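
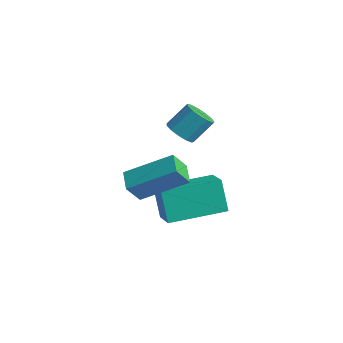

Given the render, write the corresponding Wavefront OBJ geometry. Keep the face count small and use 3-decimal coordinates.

v 2.277 -1.723 0.31
v 2.839 -1.663 0.11
v 3.046 -0.936 0.91
v 2.483 -0.997 1.11
v 2.655 -1.431 -0.053
v 2.861 -0.705 0.747
v 2.35 -1.292 -0.101
v 2.557 -0.566 0.699
v 2.022 -1.29 -0.018
v 2.229 -0.563 0.782
v 1.775 -1.425 0.169
v 1.982 -0.699 0.969
v 1.688 -1.655 0.401
v 1.894 -0.929 1.2
v 1.787 -1.907 0.604
v 1.993 -1.181 1.403
v 2.041 -2.1 0.713
v 2.248 -1.374 1.513
v 2.371 -2.174 0.695
v 2.577 -1.447 1.495
v 2.671 -2.104 0.554
v 2.877 -1.378 1.354
v 2.845 -1.914 0.336
v 3.052 -1.187 1.136
v 2.017 -3.238 -2.582
v 1.992 -3.798 -1.791
v 1.309 -2.829 -2.316
v 1.283 -3.39 -1.525
v 3.117 -1.95 -1.635
v 3.091 -2.511 -0.844
v 2.408 -1.542 -1.369
v 2.383 -2.102 -0.578
v 1.692 -2.133 -4.194
v 1.167 -2.025 -2.933
v 2.452 -0.094 -4.051
v 1.927 0.013 -2.79
v 2.633 -2.513 -3.77
v 2.108 -2.406 -2.509
v 3.393 -0.475 -3.627
v 2.868 -0.367 -2.366
f 2 1 5
f 2 5 3
f 3 5 6
f 3 6 4
f 5 1 7
f 5 7 6
f 6 7 8
f 6 8 4
f 7 1 9
f 7 9 8
f 8 9 10
f 8 10 4
f 9 1 11
f 9 11 10
f 10 11 12
f 10 12 4
f 11 1 13
f 11 13 12
f 12 13 14
f 12 14 4
f 13 1 15
f 13 15 14
f 14 15 16
f 14 16 4
f 15 1 17
f 15 17 16
f 16 17 18
f 16 18 4
f 17 1 19
f 17 19 18
f 18 19 20
f 18 20 4
f 19 1 21
f 19 21 20
f 20 21 22
f 20 22 4
f 21 1 23
f 21 23 22
f 22 23 24
f 22 24 4
f 23 1 2
f 23 2 24
f 24 2 3
f 24 3 4
f 26 28 25
f 29 26 25
f 25 28 27
f 27 29 25
f 26 32 28
f 30 26 29
f 30 32 26
f 28 32 27
f 31 29 27
f 27 32 31
f 31 30 29
f 32 30 31
f 34 36 33
f 37 34 33
f 33 36 35
f 35 37 33
f 34 40 36
f 38 34 37
f 38 40 34
f 36 40 35
f 39 37 35
f 35 40 39
f 39 38 37
f 40 38 39



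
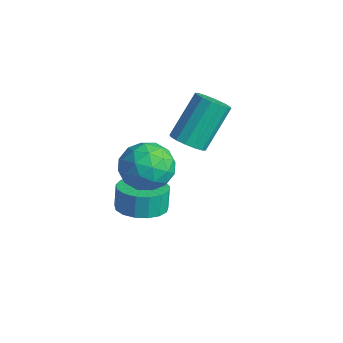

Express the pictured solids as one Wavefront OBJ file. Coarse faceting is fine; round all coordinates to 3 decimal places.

v -3.745 -2.373 -2.3
v -3.104 -3.103 -2.023
v -3.295 -2.898 -1.042
v -3.935 -2.167 -1.32
v -2.825 -2.709 -2.051
v -3.016 -2.504 -1.071
v -2.757 -2.238 -2.137
v -2.948 -2.033 -1.156
v -2.915 -1.798 -2.259
v -3.106 -1.593 -1.278
v -3.263 -1.489 -2.391
v -3.454 -1.284 -1.411
v -3.721 -1.383 -2.503
v -3.912 -1.178 -1.522
v -4.185 -1.504 -2.568
v -4.376 -1.299 -1.587
v -4.548 -1.823 -2.571
v -4.738 -1.618 -1.591
v -4.727 -2.269 -2.513
v -4.917 -2.063 -1.532
v -4.68 -2.738 -2.406
v -4.871 -2.533 -1.425
v -4.42 -3.123 -2.275
v -4.611 -2.918 -1.294
v -4.005 -3.337 -2.149
v -4.195 -3.132 -1.169
v -3.53 -3.329 -2.059
v -3.721 -3.124 -1.078
v -2.285 -2.801 1.983
v -1.273 -2.564 2.288
v -1.987 -4.496 2.312
v -0.975 -4.259 2.617
v -1.813 -3.942 3.226
v -1.997 -2.894 3.023
v -1.263 -4.166 1.577
v -1.447 -3.118 1.374
v -0.642 -3.407 2.038
v -0.982 -3.269 3.057
v -2.278 -3.791 1.543
v -2.618 -3.653 2.562
v -1.805 -2.534 2.107
v -1.455 -4.526 2.493
v -1.948 -4.34 2.851
v -1.353 -4.201 3.031
v -2.231 -2.728 2.538
v -1.636 -2.589 2.718
v -1.953 -3.399 3.269
v -1.624 -4.471 1.882
v -1.029 -4.332 2.062
v -1.907 -2.859 1.569
v -1.312 -2.72 1.749
v -1.307 -3.661 1.331
v -0.839 -2.89 2.139
v -0.664 -3.887 2.332
v -0.833 -3.832 1.721
v -0.941 -3.216 1.602
v -1.039 -2.809 2.738
v -0.864 -3.805 2.931
v -1.357 -3.619 3.289
v -1.465 -3.003 3.169
v -0.668 -3.305 2.591
v -2.396 -3.255 1.669
v -2.221 -4.251 1.862
v -1.795 -4.057 1.431
v -1.903 -3.441 1.311
v -2.596 -3.173 2.268
v -2.421 -4.17 2.461
v -2.319 -3.844 2.998
v -2.427 -3.228 2.879
v -2.592 -3.755 2.009
v -3.652 -0.349 0.571
v -3.053 0.043 0.345
v -3.33 1.4 1.963
v -3.928 1.009 2.189
v -3.354 0.203 0.159
v -3.63 1.56 1.777
v -3.735 0.215 0.084
v -4.011 1.573 1.702
v -4.093 0.077 0.139
v -4.37 1.434 1.757
v -4.333 -0.176 0.31
v -4.61 1.181 1.928
v -4.391 -0.475 0.55
v -4.667 0.882 2.169
v -4.25 -0.74 0.797
v -4.527 0.617 2.415
v -3.95 -0.9 0.983
v -4.226 0.457 2.601
v -3.569 -0.913 1.058
v -3.845 0.445 2.676
v -3.21 -0.774 1.003
v -3.487 0.583 2.621
v -2.97 -0.521 0.832
v -3.247 0.836 2.45
v -2.913 -0.222 0.591
v -3.189 1.135 2.21
f 2 1 5
f 2 5 3
f 3 5 6
f 3 6 4
f 5 1 7
f 5 7 6
f 6 7 8
f 6 8 4
f 7 1 9
f 7 9 8
f 8 9 10
f 8 10 4
f 9 1 11
f 9 11 10
f 10 11 12
f 10 12 4
f 11 1 13
f 11 13 12
f 12 13 14
f 12 14 4
f 13 1 15
f 13 15 14
f 14 15 16
f 14 16 4
f 15 1 17
f 15 17 16
f 16 17 18
f 16 18 4
f 17 1 19
f 17 19 18
f 18 19 20
f 18 20 4
f 19 1 21
f 19 21 20
f 20 21 22
f 20 22 4
f 21 1 23
f 21 23 22
f 22 23 24
f 22 24 4
f 23 1 25
f 23 25 24
f 24 25 26
f 24 26 4
f 25 1 27
f 25 27 26
f 26 27 28
f 26 28 4
f 27 1 2
f 27 2 28
f 28 2 3
f 28 3 4
f 29 66 45
f 66 40 69
f 45 69 34
f 66 69 45
f 29 45 41
f 45 34 46
f 41 46 30
f 45 46 41
f 29 41 50
f 41 30 51
f 50 51 36
f 41 51 50
f 29 50 62
f 50 36 65
f 62 65 39
f 50 65 62
f 29 62 66
f 62 39 70
f 66 70 40
f 62 70 66
f 30 46 57
f 46 34 60
f 57 60 38
f 46 60 57
f 34 69 47
f 69 40 68
f 47 68 33
f 69 68 47
f 40 70 67
f 70 39 63
f 67 63 31
f 70 63 67
f 39 65 64
f 65 36 52
f 64 52 35
f 65 52 64
f 36 51 56
f 51 30 53
f 56 53 37
f 51 53 56
f 32 58 44
f 58 38 59
f 44 59 33
f 58 59 44
f 32 44 42
f 44 33 43
f 42 43 31
f 44 43 42
f 32 42 49
f 42 31 48
f 49 48 35
f 42 48 49
f 32 49 54
f 49 35 55
f 54 55 37
f 49 55 54
f 32 54 58
f 54 37 61
f 58 61 38
f 54 61 58
f 33 59 47
f 59 38 60
f 47 60 34
f 59 60 47
f 31 43 67
f 43 33 68
f 67 68 40
f 43 68 67
f 35 48 64
f 48 31 63
f 64 63 39
f 48 63 64
f 37 55 56
f 55 35 52
f 56 52 36
f 55 52 56
f 38 61 57
f 61 37 53
f 57 53 30
f 61 53 57
f 72 71 75
f 72 75 73
f 73 75 76
f 73 76 74
f 75 71 77
f 75 77 76
f 76 77 78
f 76 78 74
f 77 71 79
f 77 79 78
f 78 79 80
f 78 80 74
f 79 71 81
f 79 81 80
f 80 81 82
f 80 82 74
f 81 71 83
f 81 83 82
f 82 83 84
f 82 84 74
f 83 71 85
f 83 85 84
f 84 85 86
f 84 86 74
f 85 71 87
f 85 87 86
f 86 87 88
f 86 88 74
f 87 71 89
f 87 89 88
f 88 89 90
f 88 90 74
f 89 71 91
f 89 91 90
f 90 91 92
f 90 92 74
f 91 71 93
f 91 93 92
f 92 93 94
f 92 94 74
f 93 71 95
f 93 95 94
f 94 95 96
f 94 96 74
f 95 71 72
f 95 72 96
f 96 72 73
f 96 73 74



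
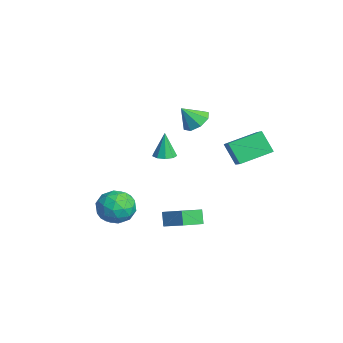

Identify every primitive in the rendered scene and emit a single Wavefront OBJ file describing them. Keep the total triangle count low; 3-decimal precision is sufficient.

v 0.054 -1.337 2.44
v 0.441 -1.827 2.524
v -0.174 -1.263 3.92
v 0.664 -1.459 2.539
v 0.601 -1.034 2.508
v 0.282 -0.751 2.445
v -0.143 -0.742 2.379
v -0.477 -1.012 2.342
v -0.562 -1.435 2.35
v -0.36 -1.811 2.4
v 0.037 -1.967 2.469
v -3.634 1.344 2.576
v -3.049 1.83 2.999
v -3.706 0.536 3.604
v -3.674 2.029 3.111
v -4.276 1.827 2.91
v -4.501 1.342 2.513
v -4.219 0.859 2.153
v -3.593 0.66 2.04
v -2.991 0.862 2.242
v -2.766 1.347 2.639
v 1.039 -1.73 -1.097
v 2.048 -0.989 -0.515
v 0.412 -0.494 -1.586
v 1.421 0.247 -1.004
v 1.519 -1.787 -1.856
v 2.528 -1.046 -1.274
v 0.892 -0.551 -2.345
v 1.901 0.19 -1.763
v 1.175 2.044 1.887
v 0.44 1.642 3.009
v 1.017 3.829 2.422
v 0.282 3.427 3.544
v 2.318 1.933 2.596
v 1.583 1.531 3.718
v 2.16 3.718 3.131
v 1.425 3.316 4.253
v -1.68 -3.315 -1.854
v -1.12 -2.815 -1.016
v -0.38 -4.585 -1.964
v 0.18 -4.085 -1.126
v -0.797 -4.604 -0.919
v -1.6 -3.819 -0.851
v 0.1 -3.581 -2.129
v -0.703 -2.796 -2.061
v -0.02 -2.979 -1.186
v -0.574 -3.611 -0.438
v -0.926 -3.789 -2.542
v -1.48 -4.421 -1.794
v -1.514 -2.953 -1.425
v 0.014 -4.447 -1.555
v -0.56 -4.751 -1.433
v -0.231 -4.457 -0.941
v -1.796 -3.544 -1.328
v -1.467 -3.25 -0.836
v -1.277 -4.301 -0.779
v -0.033 -4.15 -2.144
v 0.296 -3.856 -1.652
v -1.269 -2.943 -2.039
v -0.94 -2.649 -1.547
v -0.223 -3.099 -2.201
v -0.538 -2.756 -1.033
v 0.226 -3.503 -1.098
v 0.179 -3.207 -1.687
v -0.293 -2.745 -1.647
v -0.864 -3.128 -0.593
v -0.1 -3.874 -0.658
v -0.674 -4.179 -0.536
v -1.146 -3.718 -0.496
v -0.217 -3.224 -0.693
v -1.4 -3.526 -2.322
v -0.636 -4.272 -2.387
v -0.354 -3.682 -2.484
v -0.826 -3.221 -2.444
v -1.726 -3.897 -1.882
v -0.962 -4.644 -1.947
v -1.207 -4.655 -1.333
v -1.679 -4.193 -1.293
v -1.283 -4.176 -2.287
f 2 1 4
f 2 4 3
f 4 1 5
f 4 5 3
f 5 1 6
f 5 6 3
f 6 1 7
f 6 7 3
f 7 1 8
f 7 8 3
f 8 1 9
f 8 9 3
f 9 1 10
f 9 10 3
f 10 1 11
f 10 11 3
f 11 1 2
f 11 2 3
f 13 12 15
f 13 15 14
f 15 12 16
f 15 16 14
f 16 12 17
f 16 17 14
f 17 12 18
f 17 18 14
f 18 12 19
f 18 19 14
f 19 12 20
f 19 20 14
f 20 12 21
f 20 21 14
f 21 12 13
f 21 13 14
f 23 25 22
f 26 23 22
f 22 25 24
f 24 26 22
f 23 29 25
f 27 23 26
f 27 29 23
f 25 29 24
f 28 26 24
f 24 29 28
f 28 27 26
f 29 27 28
f 31 33 30
f 34 31 30
f 30 33 32
f 32 34 30
f 31 37 33
f 35 31 34
f 35 37 31
f 33 37 32
f 36 34 32
f 32 37 36
f 36 35 34
f 37 35 36
f 38 75 54
f 75 49 78
f 54 78 43
f 75 78 54
f 38 54 50
f 54 43 55
f 50 55 39
f 54 55 50
f 38 50 59
f 50 39 60
f 59 60 45
f 50 60 59
f 38 59 71
f 59 45 74
f 71 74 48
f 59 74 71
f 38 71 75
f 71 48 79
f 75 79 49
f 71 79 75
f 39 55 66
f 55 43 69
f 66 69 47
f 55 69 66
f 43 78 56
f 78 49 77
f 56 77 42
f 78 77 56
f 49 79 76
f 79 48 72
f 76 72 40
f 79 72 76
f 48 74 73
f 74 45 61
f 73 61 44
f 74 61 73
f 45 60 65
f 60 39 62
f 65 62 46
f 60 62 65
f 41 67 53
f 67 47 68
f 53 68 42
f 67 68 53
f 41 53 51
f 53 42 52
f 51 52 40
f 53 52 51
f 41 51 58
f 51 40 57
f 58 57 44
f 51 57 58
f 41 58 63
f 58 44 64
f 63 64 46
f 58 64 63
f 41 63 67
f 63 46 70
f 67 70 47
f 63 70 67
f 42 68 56
f 68 47 69
f 56 69 43
f 68 69 56
f 40 52 76
f 52 42 77
f 76 77 49
f 52 77 76
f 44 57 73
f 57 40 72
f 73 72 48
f 57 72 73
f 46 64 65
f 64 44 61
f 65 61 45
f 64 61 65
f 47 70 66
f 70 46 62
f 66 62 39
f 70 62 66



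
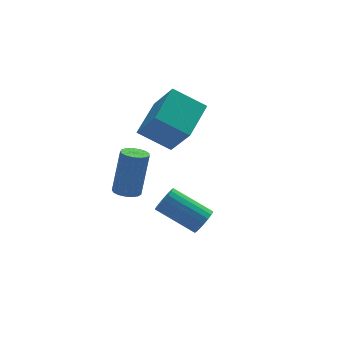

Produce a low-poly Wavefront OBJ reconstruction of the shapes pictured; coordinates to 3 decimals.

v -1.963 -4.43 -2.173
v -1.507 -4.019 -2.031
v -2.782 -2.939 -1.065
v -3.237 -3.35 -1.207
v -1.607 -3.92 -2.274
v -2.882 -2.84 -1.307
v -1.777 -3.922 -2.497
v -3.052 -2.842 -1.53
v -1.985 -4.025 -2.655
v -3.259 -2.945 -1.689
v -2.187 -4.208 -2.718
v -3.462 -3.128 -1.752
v -2.346 -4.435 -2.673
v -3.621 -3.355 -1.707
v -2.428 -4.661 -2.529
v -3.703 -3.581 -1.563
v -2.418 -4.841 -2.315
v -3.693 -3.761 -1.349
v -2.318 -4.94 -2.073
v -3.593 -3.86 -1.106
v -2.148 -4.938 -1.85
v -3.423 -3.858 -0.883
v -1.941 -4.835 -1.691
v -3.215 -3.755 -0.725
v -1.738 -4.652 -1.628
v -3.013 -3.572 -0.662
v -1.579 -4.425 -1.673
v -2.854 -3.345 -0.707
v -1.497 -4.199 -1.817
v -2.772 -3.119 -0.851
v -3.408 0.885 -3.778
v -3.084 0.345 -3.762
v -2.568 0.715 -1.666
v -2.892 1.255 -1.682
v -2.88 0.549 -3.849
v -2.364 0.919 -1.753
v -2.796 0.83 -3.919
v -2.281 1.2 -1.823
v -2.853 1.124 -3.957
v -2.337 1.494 -1.861
v -3.037 1.363 -3.954
v -2.521 1.733 -1.858
v -3.305 1.492 -3.91
v -2.79 1.862 -1.814
v -3.598 1.483 -3.837
v -3.082 1.853 -1.741
v -3.846 1.336 -3.75
v -3.331 1.706 -1.654
v -3.995 1.086 -3.669
v -3.479 1.456 -1.573
v -4.009 0.79 -3.614
v -3.493 1.16 -1.517
v -3.885 0.516 -3.596
v -3.369 0.886 -1.5
v -3.652 0.326 -3.619
v -3.136 0.696 -1.523
v -3.363 0.264 -3.68
v -2.847 0.634 -1.584
v -1.831 -0.253 -0.722
v -1.403 -1.329 0.785
v -3.069 0.488 0.158
v -2.642 -0.588 1.665
v -0.578 1.108 -0.105
v -0.151 0.032 1.402
v -1.817 1.849 0.775
v -1.389 0.773 2.282
f 2 1 5
f 2 5 3
f 3 5 6
f 3 6 4
f 5 1 7
f 5 7 6
f 6 7 8
f 6 8 4
f 7 1 9
f 7 9 8
f 8 9 10
f 8 10 4
f 9 1 11
f 9 11 10
f 10 11 12
f 10 12 4
f 11 1 13
f 11 13 12
f 12 13 14
f 12 14 4
f 13 1 15
f 13 15 14
f 14 15 16
f 14 16 4
f 15 1 17
f 15 17 16
f 16 17 18
f 16 18 4
f 17 1 19
f 17 19 18
f 18 19 20
f 18 20 4
f 19 1 21
f 19 21 20
f 20 21 22
f 20 22 4
f 21 1 23
f 21 23 22
f 22 23 24
f 22 24 4
f 23 1 25
f 23 25 24
f 24 25 26
f 24 26 4
f 25 1 27
f 25 27 26
f 26 27 28
f 26 28 4
f 27 1 29
f 27 29 28
f 28 29 30
f 28 30 4
f 29 1 2
f 29 2 30
f 30 2 3
f 30 3 4
f 32 31 35
f 32 35 33
f 33 35 36
f 33 36 34
f 35 31 37
f 35 37 36
f 36 37 38
f 36 38 34
f 37 31 39
f 37 39 38
f 38 39 40
f 38 40 34
f 39 31 41
f 39 41 40
f 40 41 42
f 40 42 34
f 41 31 43
f 41 43 42
f 42 43 44
f 42 44 34
f 43 31 45
f 43 45 44
f 44 45 46
f 44 46 34
f 45 31 47
f 45 47 46
f 46 47 48
f 46 48 34
f 47 31 49
f 47 49 48
f 48 49 50
f 48 50 34
f 49 31 51
f 49 51 50
f 50 51 52
f 50 52 34
f 51 31 53
f 51 53 52
f 52 53 54
f 52 54 34
f 53 31 55
f 53 55 54
f 54 55 56
f 54 56 34
f 55 31 57
f 55 57 56
f 56 57 58
f 56 58 34
f 57 31 32
f 57 32 58
f 58 32 33
f 58 33 34
f 60 62 59
f 63 60 59
f 59 62 61
f 61 63 59
f 60 66 62
f 64 60 63
f 64 66 60
f 62 66 61
f 65 63 61
f 61 66 65
f 65 64 63
f 66 64 65



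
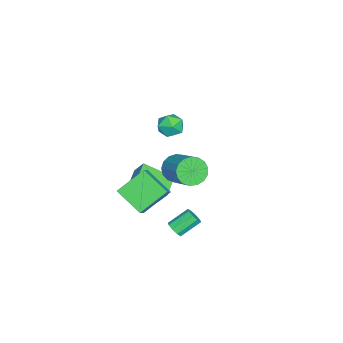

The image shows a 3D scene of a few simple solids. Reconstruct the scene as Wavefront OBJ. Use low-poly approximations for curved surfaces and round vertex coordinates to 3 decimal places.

v 2.575 1.498 -2.805
v 2.748 1.233 -2.356
v 2.019 2.097 -1.565
v 1.845 2.362 -2.015
v 2.986 1.511 -2.441
v 2.257 2.376 -1.65
v 3.032 1.784 -2.696
v 2.302 2.648 -1.905
v 2.864 1.922 -3.003
v 2.134 2.787 -2.212
v 2.56 1.862 -3.217
v 1.831 2.727 -2.426
v 2.264 1.632 -3.239
v 1.534 2.496 -2.448
v 2.113 1.339 -3.058
v 1.383 2.203 -2.267
v 2.178 1.12 -2.759
v 1.448 1.984 -1.968
v 2.429 1.078 -2.481
v 1.699 1.942 -1.69
v -3.5 -0.044 0.174
v -3.027 -0.767 -0.008
v -4.493 -0.853 0.808
v -4.02 -1.576 0.626
v -3.723 -0.993 1.219
v -3.11 -0.493 0.827
v -4.41 -1.127 -0.027
v -3.797 -0.627 -0.419
v -3.59 -1.437 -0.133
v -3.165 -1.354 0.637
v -4.355 -0.266 0.163
v -3.93 -0.183 0.933
v -0.698 -1.876 -1.366
v -0.527 -1.285 -0.479
v -1.033 -0.239 -2.391
v -0.862 0.352 -1.504
v 0.722 -1.792 -1.696
v 0.893 -1.201 -0.809
v 0.387 -0.155 -2.721
v 0.558 0.436 -1.834
v 1.963 1.442 1.794
v 2.25 1.807 1.023
v 3.443 3.004 2.035
v 3.157 2.638 2.806
v 1.912 2.051 1.133
v 3.105 3.248 2.146
v 1.586 2.155 1.395
v 2.779 3.352 2.407
v 1.347 2.095 1.748
v 2.54 3.292 2.76
v 1.248 1.886 2.111
v 2.441 3.083 3.124
v 1.314 1.575 2.402
v 2.507 2.772 3.414
v 1.528 1.233 2.553
v 2.721 2.43 3.566
v 1.842 0.939 2.531
v 3.035 2.136 3.543
v 2.184 0.76 2.339
v 3.377 1.957 3.352
v 2.475 0.738 2.023
v 3.668 1.935 3.035
v 2.649 0.876 1.654
v 3.843 2.073 2.666
v 2.666 1.144 1.317
v 3.86 2.341 2.329
v 2.522 1.48 1.089
v 3.715 2.677 2.102
v 2.076 -0.156 1.294
v 2.774 -0.114 1.891
v 2.726 1.332 0.429
v 3.425 1.374 1.026
v 3.135 -1.294 0.134
v 3.834 -1.252 0.731
v 3.786 0.194 -0.731
v 4.484 0.236 -0.134
f 2 1 5
f 2 5 3
f 3 5 6
f 3 6 4
f 5 1 7
f 5 7 6
f 6 7 8
f 6 8 4
f 7 1 9
f 7 9 8
f 8 9 10
f 8 10 4
f 9 1 11
f 9 11 10
f 10 11 12
f 10 12 4
f 11 1 13
f 11 13 12
f 12 13 14
f 12 14 4
f 13 1 15
f 13 15 14
f 14 15 16
f 14 16 4
f 15 1 17
f 15 17 16
f 16 17 18
f 16 18 4
f 17 1 19
f 17 19 18
f 18 19 20
f 18 20 4
f 19 1 2
f 19 2 20
f 20 2 3
f 20 3 4
f 21 32 26
f 21 26 22
f 21 22 28
f 21 28 31
f 21 31 32
f 22 26 30
f 26 32 25
f 32 31 23
f 31 28 27
f 28 22 29
f 24 30 25
f 24 25 23
f 24 23 27
f 24 27 29
f 24 29 30
f 25 30 26
f 23 25 32
f 27 23 31
f 29 27 28
f 30 29 22
f 34 36 33
f 37 34 33
f 33 36 35
f 35 37 33
f 34 40 36
f 38 34 37
f 38 40 34
f 36 40 35
f 39 37 35
f 35 40 39
f 39 38 37
f 40 38 39
f 42 41 45
f 42 45 43
f 43 45 46
f 43 46 44
f 45 41 47
f 45 47 46
f 46 47 48
f 46 48 44
f 47 41 49
f 47 49 48
f 48 49 50
f 48 50 44
f 49 41 51
f 49 51 50
f 50 51 52
f 50 52 44
f 51 41 53
f 51 53 52
f 52 53 54
f 52 54 44
f 53 41 55
f 53 55 54
f 54 55 56
f 54 56 44
f 55 41 57
f 55 57 56
f 56 57 58
f 56 58 44
f 57 41 59
f 57 59 58
f 58 59 60
f 58 60 44
f 59 41 61
f 59 61 60
f 60 61 62
f 60 62 44
f 61 41 63
f 61 63 62
f 62 63 64
f 62 64 44
f 63 41 65
f 63 65 64
f 64 65 66
f 64 66 44
f 65 41 67
f 65 67 66
f 66 67 68
f 66 68 44
f 67 41 42
f 67 42 68
f 68 42 43
f 68 43 44
f 70 72 69
f 73 70 69
f 69 72 71
f 71 73 69
f 70 76 72
f 74 70 73
f 74 76 70
f 72 76 71
f 75 73 71
f 71 76 75
f 75 74 73
f 76 74 75



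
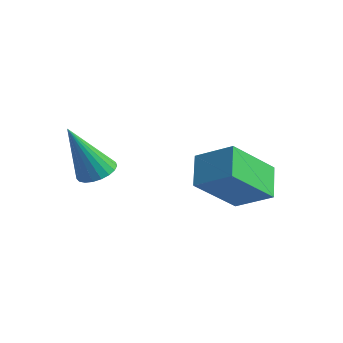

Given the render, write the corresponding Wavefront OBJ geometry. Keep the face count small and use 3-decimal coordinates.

v -1.275 1.077 -0.183
v -1.882 1.665 0.439
v -1.158 2.379 -1.301
v -1.765 2.968 -0.678
v -0.315 1.472 0.378
v -0.922 2.061 1.001
v -0.198 2.775 -0.739
v -0.805 3.363 -0.117
v -3.831 0.105 -0.32
v -3.458 0.46 -0.102
v -4.129 -0.565 1.28
v -3.655 0.583 -0.088
v -3.883 0.622 -0.113
v -4.102 0.573 -0.175
v -4.274 0.442 -0.261
v -4.37 0.253 -0.358
v -4.373 0.039 -0.448
v -4.281 -0.165 -0.516
v -4.113 -0.321 -0.551
v -3.895 -0.404 -0.545
v -3.667 -0.399 -0.5
v -3.467 -0.307 -0.425
v -3.33 -0.144 -0.331
v -3.279 0.062 -0.235
v -3.325 0.276 -0.154
f 2 4 1
f 5 2 1
f 1 4 3
f 3 5 1
f 2 8 4
f 6 2 5
f 6 8 2
f 4 8 3
f 7 5 3
f 3 8 7
f 7 6 5
f 8 6 7
f 10 9 12
f 10 12 11
f 12 9 13
f 12 13 11
f 13 9 14
f 13 14 11
f 14 9 15
f 14 15 11
f 15 9 16
f 15 16 11
f 16 9 17
f 16 17 11
f 17 9 18
f 17 18 11
f 18 9 19
f 18 19 11
f 19 9 20
f 19 20 11
f 20 9 21
f 20 21 11
f 21 9 22
f 21 22 11
f 22 9 23
f 22 23 11
f 23 9 24
f 23 24 11
f 24 9 25
f 24 25 11
f 25 9 10
f 25 10 11



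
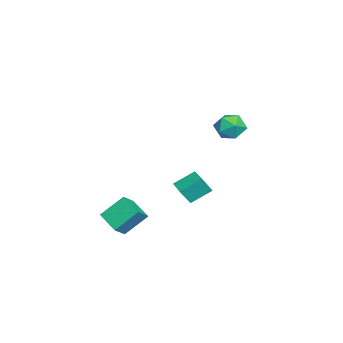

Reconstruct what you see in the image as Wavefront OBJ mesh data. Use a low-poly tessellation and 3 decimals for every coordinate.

v 1.445 -4.522 -3.761
v 2.218 -4.911 -3.081
v 0.989 -3.333 -2.562
v 1.761 -3.722 -1.882
v 2.439 -3.558 -4.338
v 3.211 -3.947 -3.658
v 1.982 -2.369 -3.139
v 2.755 -2.758 -2.459
v -1.058 -0.879 -2.951
v -0.738 -1.421 -1.964
v -1.555 0.24 -2.176
v -1.236 -0.301 -1.189
v -0.024 -0.379 -3.011
v 0.295 -0.92 -2.024
v -0.522 0.741 -2.236
v -0.202 0.199 -1.249
v 1.625 2.339 3.02
v 1.975 2.827 3.752
v 1.845 1.033 3.788
v 2.195 1.521 4.52
v 1.275 1.583 4.305
v 1.139 2.391 3.831
v 2.681 1.469 3.709
v 2.545 2.277 3.235
v 2.627 2.29 4.177
v 1.758 2.361 4.546
v 2.062 1.499 2.994
v 1.193 1.57 3.363
f 2 4 1
f 5 2 1
f 1 4 3
f 3 5 1
f 2 8 4
f 6 2 5
f 6 8 2
f 4 8 3
f 7 5 3
f 3 8 7
f 7 6 5
f 8 6 7
f 10 12 9
f 13 10 9
f 9 12 11
f 11 13 9
f 10 16 12
f 14 10 13
f 14 16 10
f 12 16 11
f 15 13 11
f 11 16 15
f 15 14 13
f 16 14 15
f 17 28 22
f 17 22 18
f 17 18 24
f 17 24 27
f 17 27 28
f 18 22 26
f 22 28 21
f 28 27 19
f 27 24 23
f 24 18 25
f 20 26 21
f 20 21 19
f 20 19 23
f 20 23 25
f 20 25 26
f 21 26 22
f 19 21 28
f 23 19 27
f 25 23 24
f 26 25 18



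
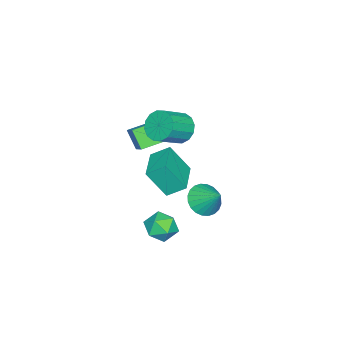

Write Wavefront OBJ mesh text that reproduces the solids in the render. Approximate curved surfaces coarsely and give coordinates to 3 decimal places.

v 3.086 0.735 -3.558
v 3.895 0.54 -3.177
v 2.725 -0.7 -3.523
v 3.534 -0.895 -3.142
v 2.904 -0.433 -2.666
v 3.127 0.454 -2.688
v 3.493 -0.614 -4.012
v 3.716 0.273 -4.034
v 4.146 -0.293 -3.458
v 3.782 -0.181 -2.626
v 2.838 0.021 -4.074
v 2.474 0.133 -3.242
v -0.027 -2.313 -1.225
v -0.353 -1.42 -0.595
v -0.355 -1.379 -2.717
v -0.681 -0.487 -2.086
v 1.741 -1.673 -1.214
v 1.415 -0.781 -0.583
v 1.413 -0.74 -2.705
v 1.087 0.153 -2.075
v 1.196 -0.134 2.211
v 1.673 0.556 1.945
v 2.861 0.044 2.743
v 2.384 -0.646 3.009
v 1.473 0.693 2.33
v 2.66 0.18 3.129
v 1.199 0.608 2.684
v 2.386 0.096 3.483
v 0.924 0.325 2.911
v 2.111 -0.188 3.709
v 0.722 -0.082 2.95
v 1.909 -0.595 3.748
v 0.647 -0.502 2.791
v 1.834 -1.015 3.59
v 0.719 -0.824 2.477
v 1.907 -1.336 3.275
v 0.92 -0.96 2.091
v 2.107 -1.473 2.89
v 1.194 -0.876 1.737
v 2.381 -1.388 2.536
v 1.469 -0.592 1.511
v 2.656 -1.105 2.309
v 1.671 -0.185 1.472
v 2.858 -0.698 2.27
v 1.746 0.235 1.63
v 2.933 -0.278 2.429
v 2.366 1.692 -1.464
v 3.094 1.904 -1.985
v 2.754 2.688 -0.516
v 2.845 2.127 -2.118
v 2.524 2.283 -2.151
v 2.179 2.35 -2.079
v 1.862 2.316 -1.914
v 1.622 2.187 -1.681
v 1.495 1.983 -1.414
v 1.5 1.734 -1.155
v 1.638 1.479 -0.943
v 1.886 1.256 -0.811
v 2.208 1.1 -0.778
v 2.553 1.033 -0.85
v 2.87 1.067 -1.015
v 3.11 1.196 -1.248
v 3.237 1.4 -1.515
v 3.231 1.649 -1.774
v 0.593 -1.341 0.588
v 0.284 -1.976 1.533
v 1.261 -0.711 1.229
v 0.953 -1.346 2.174
v 1.647 -2.214 0.346
v 1.339 -2.849 1.291
v 2.316 -1.584 0.987
v 2.007 -2.219 1.932
f 1 12 6
f 1 6 2
f 1 2 8
f 1 8 11
f 1 11 12
f 2 6 10
f 6 12 5
f 12 11 3
f 11 8 7
f 8 2 9
f 4 10 5
f 4 5 3
f 4 3 7
f 4 7 9
f 4 9 10
f 5 10 6
f 3 5 12
f 7 3 11
f 9 7 8
f 10 9 2
f 14 16 13
f 17 14 13
f 13 16 15
f 15 17 13
f 14 20 16
f 18 14 17
f 18 20 14
f 16 20 15
f 19 17 15
f 15 20 19
f 19 18 17
f 20 18 19
f 22 21 25
f 22 25 23
f 23 25 26
f 23 26 24
f 25 21 27
f 25 27 26
f 26 27 28
f 26 28 24
f 27 21 29
f 27 29 28
f 28 29 30
f 28 30 24
f 29 21 31
f 29 31 30
f 30 31 32
f 30 32 24
f 31 21 33
f 31 33 32
f 32 33 34
f 32 34 24
f 33 21 35
f 33 35 34
f 34 35 36
f 34 36 24
f 35 21 37
f 35 37 36
f 36 37 38
f 36 38 24
f 37 21 39
f 37 39 38
f 38 39 40
f 38 40 24
f 39 21 41
f 39 41 40
f 40 41 42
f 40 42 24
f 41 21 43
f 41 43 42
f 42 43 44
f 42 44 24
f 43 21 45
f 43 45 44
f 44 45 46
f 44 46 24
f 45 21 22
f 45 22 46
f 46 22 23
f 46 23 24
f 48 47 50
f 48 50 49
f 50 47 51
f 50 51 49
f 51 47 52
f 51 52 49
f 52 47 53
f 52 53 49
f 53 47 54
f 53 54 49
f 54 47 55
f 54 55 49
f 55 47 56
f 55 56 49
f 56 47 57
f 56 57 49
f 57 47 58
f 57 58 49
f 58 47 59
f 58 59 49
f 59 47 60
f 59 60 49
f 60 47 61
f 60 61 49
f 61 47 62
f 61 62 49
f 62 47 63
f 62 63 49
f 63 47 64
f 63 64 49
f 64 47 48
f 64 48 49
f 66 68 65
f 69 66 65
f 65 68 67
f 67 69 65
f 66 72 68
f 70 66 69
f 70 72 66
f 68 72 67
f 71 69 67
f 67 72 71
f 71 70 69
f 72 70 71



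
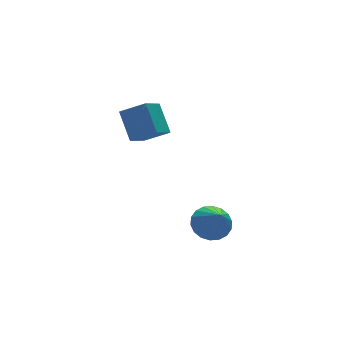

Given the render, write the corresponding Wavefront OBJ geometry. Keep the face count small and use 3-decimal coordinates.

v -2.323 -0.014 -4.008
v -1.879 0.617 -3.454
v -2.497 -1.066 -2.672
v -2.285 0.73 -3.418
v -2.698 0.695 -3.499
v -3.038 0.52 -3.681
v -3.235 0.239 -3.927
v -3.252 -0.091 -4.19
v -3.086 -0.407 -4.417
v -2.768 -0.644 -4.563
v -2.362 -0.757 -4.599
v -1.948 -0.723 -4.518
v -1.609 -0.548 -4.336
v -1.411 -0.267 -4.089
v -1.394 0.064 -3.826
v -1.561 0.379 -3.6
v -5.014 2.401 0.922
v -4.106 1.659 1.59
v -4.897 3.579 2.071
v -3.989 2.836 2.74
v -3.991 3.004 0.2
v -3.083 2.261 0.869
v -3.874 4.181 1.35
v -2.966 3.439 2.018
f 2 1 4
f 2 4 3
f 4 1 5
f 4 5 3
f 5 1 6
f 5 6 3
f 6 1 7
f 6 7 3
f 7 1 8
f 7 8 3
f 8 1 9
f 8 9 3
f 9 1 10
f 9 10 3
f 10 1 11
f 10 11 3
f 11 1 12
f 11 12 3
f 12 1 13
f 12 13 3
f 13 1 14
f 13 14 3
f 14 1 15
f 14 15 3
f 15 1 16
f 15 16 3
f 16 1 2
f 16 2 3
f 18 20 17
f 21 18 17
f 17 20 19
f 19 21 17
f 18 24 20
f 22 18 21
f 22 24 18
f 20 24 19
f 23 21 19
f 19 24 23
f 23 22 21
f 24 22 23



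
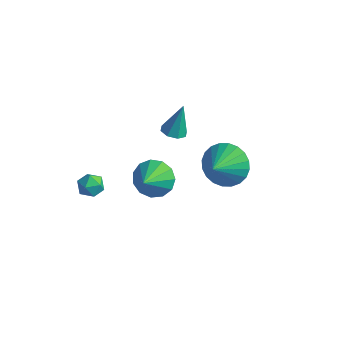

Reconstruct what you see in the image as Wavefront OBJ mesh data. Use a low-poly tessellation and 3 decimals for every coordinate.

v -0.808 2.835 -2.311
v -0.199 2.922 -2.393
v -0.672 3.345 -0.769
v -0.454 3.308 -2.499
v -0.916 3.417 -2.494
v -1.314 3.185 -2.383
v -1.416 2.748 -2.229
v -1.161 2.361 -2.123
v -0.7 2.252 -2.128
v -0.301 2.484 -2.239
v 0.814 -0.499 -1.944
v 1.722 -0.391 -2.2
v 1.206 -1.641 -1.036
v 1.647 -0.077 -1.773
v 1.308 0.103 -1.4
v 0.812 0.091 -1.2
v 0.316 -0.108 -1.236
v -0.022 -0.431 -1.496
v -0.094 -0.776 -1.899
v 0.122 -1.033 -2.316
v 0.557 -1.121 -2.615
v 1.074 -1.011 -2.7
v 1.509 -0.739 -2.546
v 3.761 0.596 0.138
v 4.395 0.196 -0.626
v 3.979 -0.556 0.922
v 4.67 0.407 -0.393
v 4.807 0.646 -0.08
v 4.785 0.878 0.267
v 4.606 1.067 0.594
v 4.299 1.184 0.852
v 3.91 1.211 1.001
v 3.498 1.145 1.018
v 3.127 0.995 0.902
v 2.851 0.784 0.669
v 2.714 0.545 0.356
v 2.737 0.313 0.009
v 2.915 0.125 -0.318
v 3.222 0.008 -0.575
v 3.611 -0.02 -0.724
v 4.023 0.047 -0.742
v -0.97 -3.086 -1.462
v -0.599 -2.563 -1.469
v -0.321 -3.537 -0.791
v 0.05 -3.014 -0.798
v -0.531 -2.992 -0.527
v -0.932 -2.713 -0.942
v 0.012 -3.387 -1.318
v -0.389 -3.108 -1.733
v 0.008 -2.749 -1.38
v -0.328 -2.504 -0.891
v -0.592 -3.596 -1.369
v -0.928 -3.351 -0.88
f 2 1 4
f 2 4 3
f 4 1 5
f 4 5 3
f 5 1 6
f 5 6 3
f 6 1 7
f 6 7 3
f 7 1 8
f 7 8 3
f 8 1 9
f 8 9 3
f 9 1 10
f 9 10 3
f 10 1 2
f 10 2 3
f 12 11 14
f 12 14 13
f 14 11 15
f 14 15 13
f 15 11 16
f 15 16 13
f 16 11 17
f 16 17 13
f 17 11 18
f 17 18 13
f 18 11 19
f 18 19 13
f 19 11 20
f 19 20 13
f 20 11 21
f 20 21 13
f 21 11 22
f 21 22 13
f 22 11 23
f 22 23 13
f 23 11 12
f 23 12 13
f 25 24 27
f 25 27 26
f 27 24 28
f 27 28 26
f 28 24 29
f 28 29 26
f 29 24 30
f 29 30 26
f 30 24 31
f 30 31 26
f 31 24 32
f 31 32 26
f 32 24 33
f 32 33 26
f 33 24 34
f 33 34 26
f 34 24 35
f 34 35 26
f 35 24 36
f 35 36 26
f 36 24 37
f 36 37 26
f 37 24 38
f 37 38 26
f 38 24 39
f 38 39 26
f 39 24 40
f 39 40 26
f 40 24 41
f 40 41 26
f 41 24 25
f 41 25 26
f 42 53 47
f 42 47 43
f 42 43 49
f 42 49 52
f 42 52 53
f 43 47 51
f 47 53 46
f 53 52 44
f 52 49 48
f 49 43 50
f 45 51 46
f 45 46 44
f 45 44 48
f 45 48 50
f 45 50 51
f 46 51 47
f 44 46 53
f 48 44 52
f 50 48 49
f 51 50 43



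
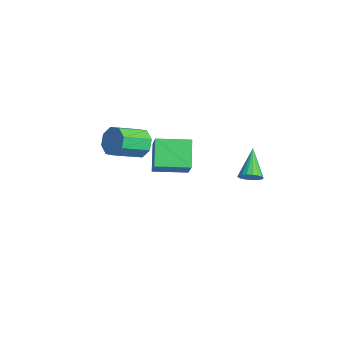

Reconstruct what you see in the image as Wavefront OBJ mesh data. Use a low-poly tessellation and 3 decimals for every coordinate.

v -2.723 -0.855 -1.477
v -3.999 -0.45 -0.171
v -2.265 1.076 -1.627
v -3.541 1.48 -0.321
v -1.419 -1.06 -0.139
v -2.695 -0.656 1.167
v -0.961 0.87 -0.289
v -2.237 1.275 1.017
v -1.996 -1.67 1.45
v -1.421 -1.2 2.059
v -0.929 -2.84 2.859
v -1.504 -3.31 2.25
v -2.104 -1.278 2.319
v -1.612 -2.918 3.12
v -2.723 -1.585 2.071
v -2.231 -3.225 2.871
v -2.917 -1.942 1.458
v -2.425 -3.582 2.259
v -2.571 -2.14 0.841
v -2.079 -3.78 1.641
v -1.888 -2.062 0.58
v -1.396 -3.702 1.381
v -1.269 -1.755 0.829
v -0.777 -3.395 1.629
v -1.075 -1.398 1.441
v -0.583 -3.038 2.242
v 4.302 2.404 2.252
v 4.738 2.365 2.745
v 2.978 2.956 3.468
v 4.769 2.642 2.653
v 4.707 2.872 2.481
v 4.565 3.009 2.264
v 4.37 3.027 2.044
v 4.162 2.921 1.866
v 3.982 2.713 1.764
v 3.865 2.444 1.759
v 3.834 2.166 1.851
v 3.896 1.936 2.023
v 4.039 1.799 2.24
v 4.233 1.781 2.46
v 4.441 1.887 2.638
v 4.621 2.095 2.74
f 2 4 1
f 5 2 1
f 1 4 3
f 3 5 1
f 2 8 4
f 6 2 5
f 6 8 2
f 4 8 3
f 7 5 3
f 3 8 7
f 7 6 5
f 8 6 7
f 10 9 13
f 10 13 11
f 11 13 14
f 11 14 12
f 13 9 15
f 13 15 14
f 14 15 16
f 14 16 12
f 15 9 17
f 15 17 16
f 16 17 18
f 16 18 12
f 17 9 19
f 17 19 18
f 18 19 20
f 18 20 12
f 19 9 21
f 19 21 20
f 20 21 22
f 20 22 12
f 21 9 23
f 21 23 22
f 22 23 24
f 22 24 12
f 23 9 25
f 23 25 24
f 24 25 26
f 24 26 12
f 25 9 10
f 25 10 26
f 26 10 11
f 26 11 12
f 28 27 30
f 28 30 29
f 30 27 31
f 30 31 29
f 31 27 32
f 31 32 29
f 32 27 33
f 32 33 29
f 33 27 34
f 33 34 29
f 34 27 35
f 34 35 29
f 35 27 36
f 35 36 29
f 36 27 37
f 36 37 29
f 37 27 38
f 37 38 29
f 38 27 39
f 38 39 29
f 39 27 40
f 39 40 29
f 40 27 41
f 40 41 29
f 41 27 42
f 41 42 29
f 42 27 28
f 42 28 29



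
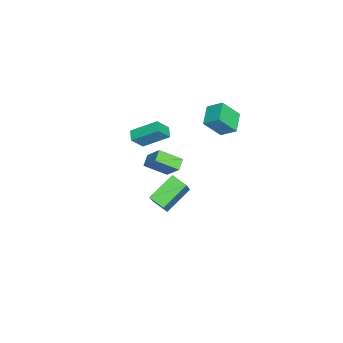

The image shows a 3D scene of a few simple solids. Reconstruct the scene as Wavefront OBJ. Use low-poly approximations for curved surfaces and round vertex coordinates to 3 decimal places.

v -2.202 -3.382 -0.547
v -2.376 -1.667 0.617
v -1.469 -3.127 -0.813
v -1.643 -1.412 0.351
v -1.637 -3.988 0.429
v -1.811 -2.273 1.593
v -0.904 -3.733 0.163
v -1.078 -2.018 1.327
v 0.184 -1.137 -5.577
v -0.256 -2.159 -5.184
v -1.347 -0.047 -4.454
v -1.787 -1.069 -4.061
v 1.447 -1.051 -3.939
v 1.007 -2.073 -3.546
v -0.084 0.039 -2.816
v -0.524 -0.983 -2.423
v -1.917 1.975 2.74
v -1.446 0.977 4.033
v -1.765 2.983 3.463
v -1.294 1.985 4.756
v -0.506 2.075 2.304
v -0.035 1.077 3.597
v -0.354 3.083 3.027
v 0.117 2.085 4.32
v 1.955 -0.446 1.062
v 2.265 -1.828 1.908
v 2.573 0.451 2.302
v 2.883 -0.931 3.147
v 2.717 -0.489 0.713
v 3.027 -1.871 1.558
v 3.335 0.408 1.952
v 3.645 -0.974 2.798
f 2 4 1
f 5 2 1
f 1 4 3
f 3 5 1
f 2 8 4
f 6 2 5
f 6 8 2
f 4 8 3
f 7 5 3
f 3 8 7
f 7 6 5
f 8 6 7
f 10 12 9
f 13 10 9
f 9 12 11
f 11 13 9
f 10 16 12
f 14 10 13
f 14 16 10
f 12 16 11
f 15 13 11
f 11 16 15
f 15 14 13
f 16 14 15
f 18 20 17
f 21 18 17
f 17 20 19
f 19 21 17
f 18 24 20
f 22 18 21
f 22 24 18
f 20 24 19
f 23 21 19
f 19 24 23
f 23 22 21
f 24 22 23
f 26 28 25
f 29 26 25
f 25 28 27
f 27 29 25
f 26 32 28
f 30 26 29
f 30 32 26
f 28 32 27
f 31 29 27
f 27 32 31
f 31 30 29
f 32 30 31



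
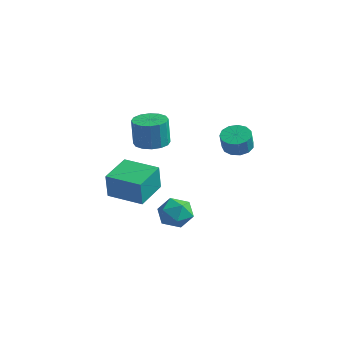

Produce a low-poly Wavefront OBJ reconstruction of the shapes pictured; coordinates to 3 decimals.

v -0.973 -1.226 1.712
v 0.016 -0.942 1.74
v 0.003 -1.069 3.536
v -0.987 -1.354 3.508
v -0.259 -0.486 1.77
v -0.273 -0.614 3.566
v -0.726 -0.229 1.785
v -0.74 -0.357 3.58
v -1.259 -0.239 1.78
v -1.273 -0.367 3.576
v -1.715 -0.514 1.757
v -1.729 -0.641 3.553
v -1.973 -0.979 1.722
v -1.987 -1.107 3.518
v -1.963 -1.511 1.684
v -1.976 -1.638 3.48
v -1.687 -1.966 1.654
v -1.701 -2.094 3.45
v -1.22 -2.223 1.64
v -1.234 -2.351 3.435
v -0.687 -2.213 1.644
v -0.701 -2.341 3.44
v -0.231 -1.939 1.667
v -0.245 -2.066 3.463
v 0.027 -1.473 1.702
v 0.013 -1.601 3.498
v 1.62 2.982 0.931
v 2.499 2.926 0.7
v 2.758 2.462 1.798
v 1.88 2.518 2.029
v 2.434 3.389 0.911
v 2.694 2.924 2.009
v 2.111 3.723 1.128
v 2.371 3.258 2.226
v 1.633 3.821 1.283
v 1.892 3.357 2.381
v 1.15 3.654 1.326
v 1.409 3.189 2.424
v 0.817 3.273 1.244
v 1.076 2.808 2.342
v 0.738 2.8 1.062
v 0.998 2.335 2.16
v 0.94 2.385 0.839
v 1.2 1.92 1.937
v 1.358 2.159 0.645
v 1.617 1.695 1.743
v 1.859 2.195 0.542
v 2.118 1.731 1.64
v 2.284 2.481 0.562
v 2.544 2.017 1.66
v -0.421 -5.1 -0.893
v -0.211 -5.437 0.77
v -0.965 -3.177 -0.435
v -0.755 -3.514 1.229
v 1.635 -4.486 -1.029
v 1.845 -4.823 0.635
v 1.091 -2.563 -0.57
v 1.301 -2.9 1.093
v 1.074 -2.807 -2.221
v 1.391 -2.262 -3.14
v 2.689 -2.498 -1.48
v 3.006 -1.953 -2.399
v 2.231 -1.513 -1.731
v 1.233 -1.704 -2.188
v 2.847 -3.056 -2.432
v 1.849 -3.247 -2.889
v 2.487 -2.416 -3.27
v 2.106 -1.463 -2.837
v 1.974 -3.297 -1.783
v 1.593 -2.344 -1.35
f 2 1 5
f 2 5 3
f 3 5 6
f 3 6 4
f 5 1 7
f 5 7 6
f 6 7 8
f 6 8 4
f 7 1 9
f 7 9 8
f 8 9 10
f 8 10 4
f 9 1 11
f 9 11 10
f 10 11 12
f 10 12 4
f 11 1 13
f 11 13 12
f 12 13 14
f 12 14 4
f 13 1 15
f 13 15 14
f 14 15 16
f 14 16 4
f 15 1 17
f 15 17 16
f 16 17 18
f 16 18 4
f 17 1 19
f 17 19 18
f 18 19 20
f 18 20 4
f 19 1 21
f 19 21 20
f 20 21 22
f 20 22 4
f 21 1 23
f 21 23 22
f 22 23 24
f 22 24 4
f 23 1 25
f 23 25 24
f 24 25 26
f 24 26 4
f 25 1 2
f 25 2 26
f 26 2 3
f 26 3 4
f 28 27 31
f 28 31 29
f 29 31 32
f 29 32 30
f 31 27 33
f 31 33 32
f 32 33 34
f 32 34 30
f 33 27 35
f 33 35 34
f 34 35 36
f 34 36 30
f 35 27 37
f 35 37 36
f 36 37 38
f 36 38 30
f 37 27 39
f 37 39 38
f 38 39 40
f 38 40 30
f 39 27 41
f 39 41 40
f 40 41 42
f 40 42 30
f 41 27 43
f 41 43 42
f 42 43 44
f 42 44 30
f 43 27 45
f 43 45 44
f 44 45 46
f 44 46 30
f 45 27 47
f 45 47 46
f 46 47 48
f 46 48 30
f 47 27 49
f 47 49 48
f 48 49 50
f 48 50 30
f 49 27 28
f 49 28 50
f 50 28 29
f 50 29 30
f 52 54 51
f 55 52 51
f 51 54 53
f 53 55 51
f 52 58 54
f 56 52 55
f 56 58 52
f 54 58 53
f 57 55 53
f 53 58 57
f 57 56 55
f 58 56 57
f 59 70 64
f 59 64 60
f 59 60 66
f 59 66 69
f 59 69 70
f 60 64 68
f 64 70 63
f 70 69 61
f 69 66 65
f 66 60 67
f 62 68 63
f 62 63 61
f 62 61 65
f 62 65 67
f 62 67 68
f 63 68 64
f 61 63 70
f 65 61 69
f 67 65 66
f 68 67 60



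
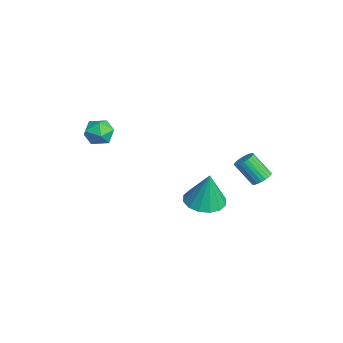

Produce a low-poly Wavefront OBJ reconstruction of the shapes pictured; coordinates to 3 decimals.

v 2.964 3.526 1.933
v 3.435 3.575 2.193
v 2.926 2.864 3.248
v 2.456 2.814 2.987
v 3.333 3.747 2.26
v 2.824 3.036 3.314
v 3.174 3.885 2.277
v 2.666 3.174 3.331
v 2.984 3.969 2.241
v 2.476 3.257 3.296
v 2.791 3.985 2.159
v 2.282 3.273 3.213
v 2.624 3.931 2.042
v 2.116 3.219 3.096
v 2.509 3.815 1.908
v 2 3.104 2.963
v 2.463 3.656 1.779
v 1.955 2.944 2.833
v 2.494 3.476 1.672
v 1.985 2.765 2.727
v 2.596 3.304 1.606
v 2.087 2.593 2.66
v 2.754 3.166 1.589
v 2.246 2.455 2.643
v 2.944 3.083 1.624
v 2.436 2.371 2.679
v 3.138 3.067 1.707
v 2.629 2.355 2.761
v 3.304 3.121 1.824
v 2.796 2.409 2.878
v 3.42 3.236 1.957
v 2.911 2.525 3.012
v 3.465 3.396 2.087
v 2.957 2.684 3.141
v -2.632 -2.892 2.589
v -2.115 -2.264 2.479
v -1.645 -3.616 3.101
v -1.128 -2.988 2.991
v -1.722 -2.936 3.554
v -2.333 -2.489 3.237
v -1.427 -3.391 2.343
v -2.038 -2.944 2.026
v -1.371 -2.573 2.327
v -1.553 -2.292 3.076
v -2.207 -3.588 2.504
v -2.389 -3.307 3.253
v 1.226 1.338 -0.395
v 1.758 0.48 -0.402
v 1.514 1.502 1.455
v 2.109 0.857 -0.49
v 2.223 1.364 -0.553
v 2.07 1.863 -0.573
v 1.691 2.222 -0.546
v 1.187 2.344 -0.478
v 0.694 2.197 -0.388
v 0.343 1.819 -0.3
v 0.229 1.313 -0.238
v 0.381 0.814 -0.217
v 0.761 0.455 -0.245
v 1.264 0.332 -0.312
f 2 1 5
f 2 5 3
f 3 5 6
f 3 6 4
f 5 1 7
f 5 7 6
f 6 7 8
f 6 8 4
f 7 1 9
f 7 9 8
f 8 9 10
f 8 10 4
f 9 1 11
f 9 11 10
f 10 11 12
f 10 12 4
f 11 1 13
f 11 13 12
f 12 13 14
f 12 14 4
f 13 1 15
f 13 15 14
f 14 15 16
f 14 16 4
f 15 1 17
f 15 17 16
f 16 17 18
f 16 18 4
f 17 1 19
f 17 19 18
f 18 19 20
f 18 20 4
f 19 1 21
f 19 21 20
f 20 21 22
f 20 22 4
f 21 1 23
f 21 23 22
f 22 23 24
f 22 24 4
f 23 1 25
f 23 25 24
f 24 25 26
f 24 26 4
f 25 1 27
f 25 27 26
f 26 27 28
f 26 28 4
f 27 1 29
f 27 29 28
f 28 29 30
f 28 30 4
f 29 1 31
f 29 31 30
f 30 31 32
f 30 32 4
f 31 1 33
f 31 33 32
f 32 33 34
f 32 34 4
f 33 1 2
f 33 2 34
f 34 2 3
f 34 3 4
f 35 46 40
f 35 40 36
f 35 36 42
f 35 42 45
f 35 45 46
f 36 40 44
f 40 46 39
f 46 45 37
f 45 42 41
f 42 36 43
f 38 44 39
f 38 39 37
f 38 37 41
f 38 41 43
f 38 43 44
f 39 44 40
f 37 39 46
f 41 37 45
f 43 41 42
f 44 43 36
f 48 47 50
f 48 50 49
f 50 47 51
f 50 51 49
f 51 47 52
f 51 52 49
f 52 47 53
f 52 53 49
f 53 47 54
f 53 54 49
f 54 47 55
f 54 55 49
f 55 47 56
f 55 56 49
f 56 47 57
f 56 57 49
f 57 47 58
f 57 58 49
f 58 47 59
f 58 59 49
f 59 47 60
f 59 60 49
f 60 47 48
f 60 48 49



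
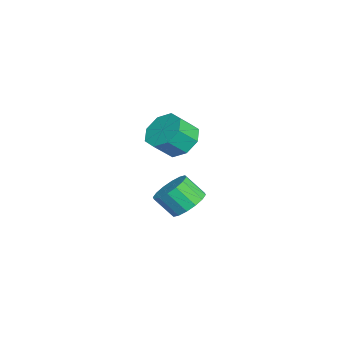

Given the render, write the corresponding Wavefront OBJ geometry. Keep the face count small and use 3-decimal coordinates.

v -2.04 2.034 -0.888
v -1.333 2.291 -0.515
v -1.512 1.543 0.34
v -2.22 1.286 -0.032
v -1.644 2.548 -0.355
v -1.824 1.801 0.501
v -2.062 2.668 -0.337
v -2.241 1.92 0.518
v -2.474 2.618 -0.468
v -2.653 1.87 0.388
v -2.769 2.412 -0.71
v -2.949 1.664 0.145
v -2.87 2.104 -1
v -3.049 1.356 -0.145
v -2.748 1.777 -1.26
v -2.927 1.029 -0.405
v -2.436 1.519 -1.421
v -2.616 0.772 -0.565
v -2.019 1.4 -1.438
v -2.198 0.652 -0.583
v -1.607 1.45 -1.308
v -1.786 0.702 -0.452
v -1.311 1.656 -1.065
v -1.491 0.908 -0.21
v -1.211 1.964 -0.775
v -1.39 1.216 0.08
v -0.354 1.756 3.481
v 0.221 2.36 3.729
v 0.609 1.688 4.467
v 0.034 1.084 4.219
v -0.351 2.4 4.066
v 0.036 1.728 4.804
v -0.926 2.062 4.06
v -0.538 1.391 4.798
v -1.165 1.545 3.715
v -0.777 0.874 4.453
v -0.929 1.152 3.233
v -0.541 0.48 3.971
v -0.356 1.112 2.896
v 0.031 0.44 3.634
v 0.218 1.449 2.902
v 0.606 0.778 3.64
v 0.457 1.966 3.247
v 0.845 1.295 3.985
f 2 1 5
f 2 5 3
f 3 5 6
f 3 6 4
f 5 1 7
f 5 7 6
f 6 7 8
f 6 8 4
f 7 1 9
f 7 9 8
f 8 9 10
f 8 10 4
f 9 1 11
f 9 11 10
f 10 11 12
f 10 12 4
f 11 1 13
f 11 13 12
f 12 13 14
f 12 14 4
f 13 1 15
f 13 15 14
f 14 15 16
f 14 16 4
f 15 1 17
f 15 17 16
f 16 17 18
f 16 18 4
f 17 1 19
f 17 19 18
f 18 19 20
f 18 20 4
f 19 1 21
f 19 21 20
f 20 21 22
f 20 22 4
f 21 1 23
f 21 23 22
f 22 23 24
f 22 24 4
f 23 1 25
f 23 25 24
f 24 25 26
f 24 26 4
f 25 1 2
f 25 2 26
f 26 2 3
f 26 3 4
f 28 27 31
f 28 31 29
f 29 31 32
f 29 32 30
f 31 27 33
f 31 33 32
f 32 33 34
f 32 34 30
f 33 27 35
f 33 35 34
f 34 35 36
f 34 36 30
f 35 27 37
f 35 37 36
f 36 37 38
f 36 38 30
f 37 27 39
f 37 39 38
f 38 39 40
f 38 40 30
f 39 27 41
f 39 41 40
f 40 41 42
f 40 42 30
f 41 27 43
f 41 43 42
f 42 43 44
f 42 44 30
f 43 27 28
f 43 28 44
f 44 28 29
f 44 29 30



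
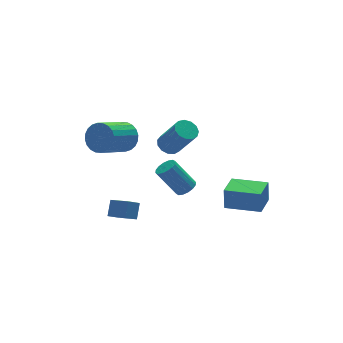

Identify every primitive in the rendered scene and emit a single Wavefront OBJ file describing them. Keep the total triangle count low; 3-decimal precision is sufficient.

v -2.083 0.272 -3.149
v -2.82 0.152 -2.646
v -2.611 1.41 -3.648
v -3.348 1.29 -3.145
v -1.632 0.83 -2.355
v -2.369 0.71 -1.852
v -2.16 1.968 -2.854
v -2.897 1.848 -2.351
v -0.51 -0.481 2.994
v -0.121 -0.918 2.61
v 0.379 -1.995 4.342
v -0.01 -1.559 4.726
v 0.119 -0.626 2.723
v 0.619 -1.703 4.454
v 0.158 -0.288 2.921
v 0.659 -1.365 4.653
v -0.014 -0.011 3.143
v 0.487 -1.088 4.875
v -0.344 0.116 3.318
v 0.157 -0.961 5.05
v -0.727 0.054 3.39
v -0.226 -1.023 5.121
v -1.041 -0.178 3.336
v -0.54 -1.256 5.068
v -1.186 -0.507 3.173
v -0.686 -1.584 4.905
v -1.117 -0.828 2.954
v -0.617 -1.905 4.686
v -0.856 -1.038 2.748
v -0.355 -2.115 4.479
v -0.484 -1.072 2.619
v 0.016 -2.149 4.351
v 2.004 2.381 -3.483
v 2.574 2.294 -3.123
v 1.626 2.992 -1.456
v 1.056 3.079 -1.817
v 2.595 2.622 -3.248
v 1.647 3.32 -1.582
v 2.457 2.886 -3.437
v 1.51 3.583 -1.77
v 2.198 3.014 -3.638
v 1.251 3.712 -1.971
v 1.887 2.973 -3.797
v 0.94 3.671 -2.131
v 1.608 2.773 -3.873
v 0.66 3.471 -2.206
v 1.434 2.468 -3.844
v 0.486 3.166 -2.177
v 1.413 2.14 -3.718
v 0.465 2.838 -2.052
v 1.55 1.877 -3.53
v 0.603 2.574 -1.863
v 1.809 1.748 -3.329
v 0.862 2.446 -1.662
v 2.12 1.789 -3.169
v 1.173 2.487 -1.503
v 2.4 1.989 -3.094
v 1.452 2.687 -1.427
v 3.332 -3.746 -1.608
v 3.384 -3.564 -0.311
v 1.862 -2.338 -1.747
v 1.914 -2.156 -0.451
v 4.426 -2.624 -1.809
v 4.478 -2.442 -0.513
v 2.956 -1.216 -1.949
v 3.008 -1.034 -0.652
v -1.874 2.201 2.308
v -1.377 2.116 3.149
v -3.13 1.414 4.113
v -3.626 1.499 3.272
v -1.507 2.475 3.175
v -3.259 1.773 4.138
v -1.692 2.792 3.069
v -3.445 2.09 4.032
v -1.905 3.019 2.847
v -3.658 2.317 3.811
v -2.113 3.122 2.543
v -3.866 2.42 3.507
v -2.285 3.084 2.203
v -4.038 2.382 3.167
v -2.394 2.912 1.88
v -4.147 2.21 2.844
v -2.424 2.632 1.621
v -4.177 1.93 2.585
v -2.37 2.286 1.467
v -4.123 1.584 2.431
v -2.241 1.927 1.442
v -3.993 1.225 2.405
v -2.055 1.61 1.548
v -3.808 0.908 2.511
v -1.842 1.383 1.769
v -3.595 0.681 2.733
v -1.634 1.28 2.073
v -3.387 0.578 3.037
v -1.462 1.318 2.413
v -3.215 0.616 3.377
v -1.353 1.49 2.736
v -3.106 0.788 3.7
v -1.323 1.77 2.995
v -3.076 1.068 3.959
f 2 4 1
f 5 2 1
f 1 4 3
f 3 5 1
f 2 8 4
f 6 2 5
f 6 8 2
f 4 8 3
f 7 5 3
f 3 8 7
f 7 6 5
f 8 6 7
f 10 9 13
f 10 13 11
f 11 13 14
f 11 14 12
f 13 9 15
f 13 15 14
f 14 15 16
f 14 16 12
f 15 9 17
f 15 17 16
f 16 17 18
f 16 18 12
f 17 9 19
f 17 19 18
f 18 19 20
f 18 20 12
f 19 9 21
f 19 21 20
f 20 21 22
f 20 22 12
f 21 9 23
f 21 23 22
f 22 23 24
f 22 24 12
f 23 9 25
f 23 25 24
f 24 25 26
f 24 26 12
f 25 9 27
f 25 27 26
f 26 27 28
f 26 28 12
f 27 9 29
f 27 29 28
f 28 29 30
f 28 30 12
f 29 9 31
f 29 31 30
f 30 31 32
f 30 32 12
f 31 9 10
f 31 10 32
f 32 10 11
f 32 11 12
f 34 33 37
f 34 37 35
f 35 37 38
f 35 38 36
f 37 33 39
f 37 39 38
f 38 39 40
f 38 40 36
f 39 33 41
f 39 41 40
f 40 41 42
f 40 42 36
f 41 33 43
f 41 43 42
f 42 43 44
f 42 44 36
f 43 33 45
f 43 45 44
f 44 45 46
f 44 46 36
f 45 33 47
f 45 47 46
f 46 47 48
f 46 48 36
f 47 33 49
f 47 49 48
f 48 49 50
f 48 50 36
f 49 33 51
f 49 51 50
f 50 51 52
f 50 52 36
f 51 33 53
f 51 53 52
f 52 53 54
f 52 54 36
f 53 33 55
f 53 55 54
f 54 55 56
f 54 56 36
f 55 33 57
f 55 57 56
f 56 57 58
f 56 58 36
f 57 33 34
f 57 34 58
f 58 34 35
f 58 35 36
f 60 62 59
f 63 60 59
f 59 62 61
f 61 63 59
f 60 66 62
f 64 60 63
f 64 66 60
f 62 66 61
f 65 63 61
f 61 66 65
f 65 64 63
f 66 64 65
f 68 67 71
f 68 71 69
f 69 71 72
f 69 72 70
f 71 67 73
f 71 73 72
f 72 73 74
f 72 74 70
f 73 67 75
f 73 75 74
f 74 75 76
f 74 76 70
f 75 67 77
f 75 77 76
f 76 77 78
f 76 78 70
f 77 67 79
f 77 79 78
f 78 79 80
f 78 80 70
f 79 67 81
f 79 81 80
f 80 81 82
f 80 82 70
f 81 67 83
f 81 83 82
f 82 83 84
f 82 84 70
f 83 67 85
f 83 85 84
f 84 85 86
f 84 86 70
f 85 67 87
f 85 87 86
f 86 87 88
f 86 88 70
f 87 67 89
f 87 89 88
f 88 89 90
f 88 90 70
f 89 67 91
f 89 91 90
f 90 91 92
f 90 92 70
f 91 67 93
f 91 93 92
f 92 93 94
f 92 94 70
f 93 67 95
f 93 95 94
f 94 95 96
f 94 96 70
f 95 67 97
f 95 97 96
f 96 97 98
f 96 98 70
f 97 67 99
f 97 99 98
f 98 99 100
f 98 100 70
f 99 67 68
f 99 68 100
f 100 68 69
f 100 69 70



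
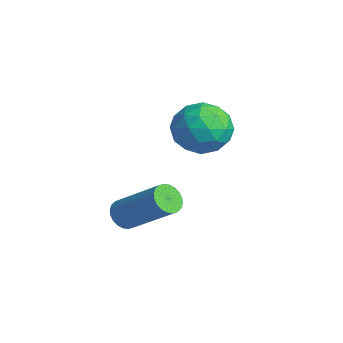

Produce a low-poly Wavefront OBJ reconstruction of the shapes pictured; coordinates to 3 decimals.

v -0.518 0.104 0.096
v 0.335 0.524 0.401
v -0.475 -0.904 1.359
v 0.378 -0.484 1.664
v -0.476 0.032 1.71
v -0.503 0.654 0.929
v 0.363 -1.034 0.831
v 0.336 -0.412 0.05
v 0.88 -0.18 0.856
v 0.361 0.479 1.399
v -0.501 -0.859 0.361
v -1.02 -0.2 0.904
v -0.095 0.402 0.138
v -0.045 -0.782 1.622
v -0.547 -0.479 1.649
v -0.045 -0.232 1.829
v -0.588 0.479 0.448
v -0.086 0.726 0.627
v -0.563 0.437 1.396
v -0.054 -1.106 1.133
v 0.448 -0.859 1.312
v -0.095 -0.148 -0.069
v 0.407 0.099 0.111
v 0.423 -0.817 0.364
v 0.726 0.235 0.584
v 0.752 -0.357 1.327
v 0.743 -0.68 0.837
v 0.727 -0.314 0.378
v 0.422 0.623 0.904
v 0.447 0.03 1.646
v -0.055 0.333 1.673
v -0.071 0.699 1.214
v 0.742 0.209 1.171
v -0.587 -0.41 0.114
v -0.562 -1.003 0.856
v -0.069 -1.079 0.546
v -0.085 -0.713 0.087
v -0.892 -0.023 0.433
v -0.866 -0.615 1.176
v -0.867 -0.066 1.382
v -0.883 0.3 0.923
v -0.882 -0.589 0.589
v 2.114 -3.569 -0.637
v 2.483 -3.6 -1.003
v 3.715 -2.802 0.172
v 3.346 -2.771 0.537
v 2.403 -3.418 -1.043
v 3.635 -2.62 0.132
v 2.279 -3.259 -1.021
v 3.511 -2.461 0.154
v 2.13 -3.147 -0.941
v 3.362 -2.349 0.234
v 1.979 -3.099 -0.814
v 3.211 -2.301 0.36
v 1.848 -3.123 -0.661
v 3.08 -2.325 0.514
v 1.758 -3.215 -0.504
v 2.989 -2.417 0.67
v 1.722 -3.36 -0.368
v 2.954 -2.562 0.807
v 1.745 -3.538 -0.272
v 2.977 -2.74 0.903
v 1.825 -3.72 -0.232
v 3.057 -2.922 0.943
v 1.949 -3.879 -0.254
v 3.181 -3.081 0.921
v 2.098 -3.991 -0.334
v 3.33 -3.193 0.841
v 2.249 -4.039 -0.46
v 3.481 -3.241 0.714
v 2.38 -4.015 -0.614
v 3.612 -3.217 0.561
v 2.471 -3.923 -0.77
v 3.702 -3.125 0.404
v 2.506 -3.778 -0.907
v 3.738 -2.98 0.268
f 1 38 17
f 38 12 41
f 17 41 6
f 38 41 17
f 1 17 13
f 17 6 18
f 13 18 2
f 17 18 13
f 1 13 22
f 13 2 23
f 22 23 8
f 13 23 22
f 1 22 34
f 22 8 37
f 34 37 11
f 22 37 34
f 1 34 38
f 34 11 42
f 38 42 12
f 34 42 38
f 2 18 29
f 18 6 32
f 29 32 10
f 18 32 29
f 6 41 19
f 41 12 40
f 19 40 5
f 41 40 19
f 12 42 39
f 42 11 35
f 39 35 3
f 42 35 39
f 11 37 36
f 37 8 24
f 36 24 7
f 37 24 36
f 8 23 28
f 23 2 25
f 28 25 9
f 23 25 28
f 4 30 16
f 30 10 31
f 16 31 5
f 30 31 16
f 4 16 14
f 16 5 15
f 14 15 3
f 16 15 14
f 4 14 21
f 14 3 20
f 21 20 7
f 14 20 21
f 4 21 26
f 21 7 27
f 26 27 9
f 21 27 26
f 4 26 30
f 26 9 33
f 30 33 10
f 26 33 30
f 5 31 19
f 31 10 32
f 19 32 6
f 31 32 19
f 3 15 39
f 15 5 40
f 39 40 12
f 15 40 39
f 7 20 36
f 20 3 35
f 36 35 11
f 20 35 36
f 9 27 28
f 27 7 24
f 28 24 8
f 27 24 28
f 10 33 29
f 33 9 25
f 29 25 2
f 33 25 29
f 44 43 47
f 44 47 45
f 45 47 48
f 45 48 46
f 47 43 49
f 47 49 48
f 48 49 50
f 48 50 46
f 49 43 51
f 49 51 50
f 50 51 52
f 50 52 46
f 51 43 53
f 51 53 52
f 52 53 54
f 52 54 46
f 53 43 55
f 53 55 54
f 54 55 56
f 54 56 46
f 55 43 57
f 55 57 56
f 56 57 58
f 56 58 46
f 57 43 59
f 57 59 58
f 58 59 60
f 58 60 46
f 59 43 61
f 59 61 60
f 60 61 62
f 60 62 46
f 61 43 63
f 61 63 62
f 62 63 64
f 62 64 46
f 63 43 65
f 63 65 64
f 64 65 66
f 64 66 46
f 65 43 67
f 65 67 66
f 66 67 68
f 66 68 46
f 67 43 69
f 67 69 68
f 68 69 70
f 68 70 46
f 69 43 71
f 69 71 70
f 70 71 72
f 70 72 46
f 71 43 73
f 71 73 72
f 72 73 74
f 72 74 46
f 73 43 75
f 73 75 74
f 74 75 76
f 74 76 46
f 75 43 44
f 75 44 76
f 76 44 45
f 76 45 46



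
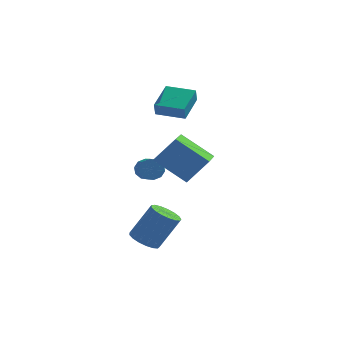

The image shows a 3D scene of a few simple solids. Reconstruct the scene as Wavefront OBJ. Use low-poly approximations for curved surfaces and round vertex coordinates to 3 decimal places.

v -1.799 2.149 3.055
v -1.824 1.83 3.864
v -1.385 3.87 3.747
v -1.41 3.551 4.556
v -0.15 1.789 2.964
v -0.175 1.47 3.773
v 0.264 3.51 3.656
v 0.239 3.191 4.465
v -1.559 -3.96 -3.215
v -0.793 -3.925 -3.667
v 0.266 -3.486 -1.836
v -0.501 -3.52 -1.385
v -0.937 -3.524 -3.68
v 0.122 -3.085 -1.849
v -1.224 -3.223 -3.586
v -0.165 -2.784 -1.755
v -1.587 -3.091 -3.408
v -0.528 -2.652 -1.577
v -1.944 -3.158 -3.185
v -0.885 -2.719 -1.354
v -2.213 -3.408 -2.97
v -1.154 -2.969 -1.139
v -2.332 -3.785 -2.81
v -1.273 -3.346 -0.98
v -2.274 -4.201 -2.744
v -1.216 -3.762 -0.913
v -2.053 -4.563 -2.785
v -0.994 -4.124 -0.955
v -1.718 -4.786 -2.925
v -0.659 -4.347 -1.095
v -1.347 -4.82 -3.132
v -0.288 -4.381 -1.301
v -1.025 -4.657 -3.358
v 0.034 -4.217 -1.527
v -0.825 -4.334 -3.551
v 0.234 -3.895 -1.72
v -1.835 -0.804 0.347
v -1.349 -0.875 -0.137
v -0.939 -2.067 0.448
v -1.425 -1.996 0.933
v -1.18 -0.657 0.188
v -0.77 -1.849 0.774
v -1.262 -0.495 0.575
v -0.851 -1.687 1.16
v -1.562 -0.451 0.874
v -1.152 -1.643 1.459
v -1.967 -0.542 0.972
v -1.557 -1.735 1.558
v -2.321 -0.733 0.832
v -1.911 -1.925 1.417
v -2.49 -0.951 0.506
v -2.08 -2.143 1.092
v -2.409 -1.113 0.12
v -1.998 -2.305 0.705
v -2.108 -1.157 -0.179
v -1.698 -2.349 0.406
v -1.703 -1.065 -0.278
v -1.293 -2.258 0.308
v -1.111 -3.835 2.5
v -0.029 -3.485 3.856
v -1.064 -1.898 1.963
v 0.018 -1.549 3.32
v 0.622 -4.231 1.22
v 1.704 -3.882 2.577
v 0.669 -2.295 0.684
v 1.751 -1.945 2.04
f 2 4 1
f 5 2 1
f 1 4 3
f 3 5 1
f 2 8 4
f 6 2 5
f 6 8 2
f 4 8 3
f 7 5 3
f 3 8 7
f 7 6 5
f 8 6 7
f 10 9 13
f 10 13 11
f 11 13 14
f 11 14 12
f 13 9 15
f 13 15 14
f 14 15 16
f 14 16 12
f 15 9 17
f 15 17 16
f 16 17 18
f 16 18 12
f 17 9 19
f 17 19 18
f 18 19 20
f 18 20 12
f 19 9 21
f 19 21 20
f 20 21 22
f 20 22 12
f 21 9 23
f 21 23 22
f 22 23 24
f 22 24 12
f 23 9 25
f 23 25 24
f 24 25 26
f 24 26 12
f 25 9 27
f 25 27 26
f 26 27 28
f 26 28 12
f 27 9 29
f 27 29 28
f 28 29 30
f 28 30 12
f 29 9 31
f 29 31 30
f 30 31 32
f 30 32 12
f 31 9 33
f 31 33 32
f 32 33 34
f 32 34 12
f 33 9 35
f 33 35 34
f 34 35 36
f 34 36 12
f 35 9 10
f 35 10 36
f 36 10 11
f 36 11 12
f 38 37 41
f 38 41 39
f 39 41 42
f 39 42 40
f 41 37 43
f 41 43 42
f 42 43 44
f 42 44 40
f 43 37 45
f 43 45 44
f 44 45 46
f 44 46 40
f 45 37 47
f 45 47 46
f 46 47 48
f 46 48 40
f 47 37 49
f 47 49 48
f 48 49 50
f 48 50 40
f 49 37 51
f 49 51 50
f 50 51 52
f 50 52 40
f 51 37 53
f 51 53 52
f 52 53 54
f 52 54 40
f 53 37 55
f 53 55 54
f 54 55 56
f 54 56 40
f 55 37 57
f 55 57 56
f 56 57 58
f 56 58 40
f 57 37 38
f 57 38 58
f 58 38 39
f 58 39 40
f 60 62 59
f 63 60 59
f 59 62 61
f 61 63 59
f 60 66 62
f 64 60 63
f 64 66 60
f 62 66 61
f 65 63 61
f 61 66 65
f 65 64 63
f 66 64 65



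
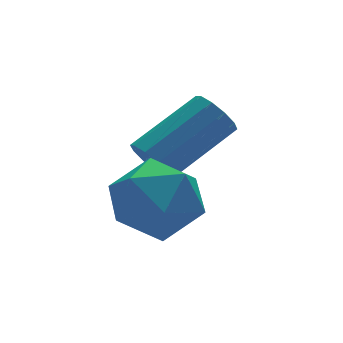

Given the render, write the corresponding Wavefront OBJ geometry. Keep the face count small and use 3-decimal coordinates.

v 0.979 0.416 2.778
v 1.61 1.178 2.012
v 2.61 0.262 3.968
v 3.241 1.024 3.202
v 2.299 1.472 3.893
v 1.291 1.567 3.158
v 2.929 -0.127 2.822
v 1.921 -0.032 2.087
v 2.815 0.842 2.039
v 2.426 1.83 2.701
v 1.794 -0.39 3.279
v 1.405 0.598 3.941
v 2.63 2.196 3.263
v 2.989 2.076 2.675
v 4.85 2.384 3.748
v 4.49 2.504 4.337
v 2.906 2.5 2.697
v 4.767 2.808 3.77
v 2.718 2.808 2.935
v 4.578 3.116 4.008
v 2.496 2.882 3.299
v 4.356 3.19 4.372
v 2.325 2.694 3.649
v 4.185 3.002 4.722
v 2.27 2.316 3.852
v 4.131 2.624 4.925
v 2.353 1.892 3.83
v 4.214 2.2 4.903
v 2.542 1.584 3.592
v 4.402 1.892 4.665
v 2.764 1.51 3.228
v 4.624 1.818 4.301
v 2.935 1.698 2.878
v 4.795 2.006 3.951
f 1 12 6
f 1 6 2
f 1 2 8
f 1 8 11
f 1 11 12
f 2 6 10
f 6 12 5
f 12 11 3
f 11 8 7
f 8 2 9
f 4 10 5
f 4 5 3
f 4 3 7
f 4 7 9
f 4 9 10
f 5 10 6
f 3 5 12
f 7 3 11
f 9 7 8
f 10 9 2
f 14 13 17
f 14 17 15
f 15 17 18
f 15 18 16
f 17 13 19
f 17 19 18
f 18 19 20
f 18 20 16
f 19 13 21
f 19 21 20
f 20 21 22
f 20 22 16
f 21 13 23
f 21 23 22
f 22 23 24
f 22 24 16
f 23 13 25
f 23 25 24
f 24 25 26
f 24 26 16
f 25 13 27
f 25 27 26
f 26 27 28
f 26 28 16
f 27 13 29
f 27 29 28
f 28 29 30
f 28 30 16
f 29 13 31
f 29 31 30
f 30 31 32
f 30 32 16
f 31 13 33
f 31 33 32
f 32 33 34
f 32 34 16
f 33 13 14
f 33 14 34
f 34 14 15
f 34 15 16



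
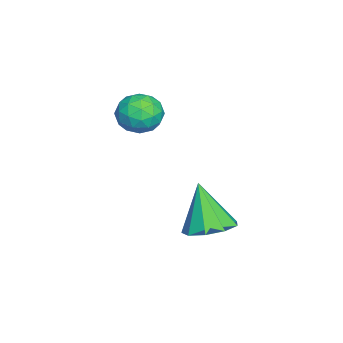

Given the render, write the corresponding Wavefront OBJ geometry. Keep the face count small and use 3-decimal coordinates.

v 0.431 1.002 -3.62
v 1.354 0.991 -3.321
v -0.151 0.498 -1.84
v 1.095 1.596 -3.235
v 0.525 1.923 -3.329
v -0.089 1.819 -3.559
v -0.459 1.333 -3.818
v -0.413 0.693 -3.984
v 0.028 0.197 -3.98
v 0.658 0.078 -3.808
v 1.181 0.392 -3.548
v -0.696 -1.117 0.213
v -0.262 -1.43 0.915
v -1.858 -1.85 0.605
v -1.424 -2.163 1.307
v -1.641 -1.308 1.268
v -0.923 -0.855 1.025
v -1.197 -2.425 0.495
v -0.479 -1.972 0.252
v -0.571 -2.238 1.089
v -0.845 -1.548 1.567
v -1.275 -1.732 -0.047
v -1.549 -1.042 0.431
v -0.377 -1.209 0.529
v -1.743 -2.071 0.991
v -1.871 -1.568 0.967
v -1.615 -1.752 1.38
v -0.766 -0.871 0.594
v -0.51 -1.055 1.007
v -1.321 -0.983 1.214
v -1.61 -2.225 0.513
v -1.354 -2.409 0.926
v -0.505 -1.528 0.14
v -0.249 -1.712 0.553
v -0.799 -2.297 0.306
v -0.303 -1.868 1.044
v -0.986 -2.299 1.275
v -0.853 -2.453 0.798
v -0.431 -2.187 0.655
v -0.465 -1.462 1.325
v -1.148 -1.893 1.556
v -1.275 -1.391 1.533
v -0.853 -1.124 1.39
v -0.646 -1.938 1.428
v -0.972 -1.387 -0.036
v -1.655 -1.818 0.195
v -1.267 -2.156 0.13
v -0.845 -1.889 -0.013
v -1.134 -0.981 0.245
v -1.817 -1.412 0.476
v -1.689 -1.093 0.865
v -1.267 -0.827 0.722
v -1.474 -1.342 0.092
f 2 1 4
f 2 4 3
f 4 1 5
f 4 5 3
f 5 1 6
f 5 6 3
f 6 1 7
f 6 7 3
f 7 1 8
f 7 8 3
f 8 1 9
f 8 9 3
f 9 1 10
f 9 10 3
f 10 1 11
f 10 11 3
f 11 1 2
f 11 2 3
f 12 49 28
f 49 23 52
f 28 52 17
f 49 52 28
f 12 28 24
f 28 17 29
f 24 29 13
f 28 29 24
f 12 24 33
f 24 13 34
f 33 34 19
f 24 34 33
f 12 33 45
f 33 19 48
f 45 48 22
f 33 48 45
f 12 45 49
f 45 22 53
f 49 53 23
f 45 53 49
f 13 29 40
f 29 17 43
f 40 43 21
f 29 43 40
f 17 52 30
f 52 23 51
f 30 51 16
f 52 51 30
f 23 53 50
f 53 22 46
f 50 46 14
f 53 46 50
f 22 48 47
f 48 19 35
f 47 35 18
f 48 35 47
f 19 34 39
f 34 13 36
f 39 36 20
f 34 36 39
f 15 41 27
f 41 21 42
f 27 42 16
f 41 42 27
f 15 27 25
f 27 16 26
f 25 26 14
f 27 26 25
f 15 25 32
f 25 14 31
f 32 31 18
f 25 31 32
f 15 32 37
f 32 18 38
f 37 38 20
f 32 38 37
f 15 37 41
f 37 20 44
f 41 44 21
f 37 44 41
f 16 42 30
f 42 21 43
f 30 43 17
f 42 43 30
f 14 26 50
f 26 16 51
f 50 51 23
f 26 51 50
f 18 31 47
f 31 14 46
f 47 46 22
f 31 46 47
f 20 38 39
f 38 18 35
f 39 35 19
f 38 35 39
f 21 44 40
f 44 20 36
f 40 36 13
f 44 36 40



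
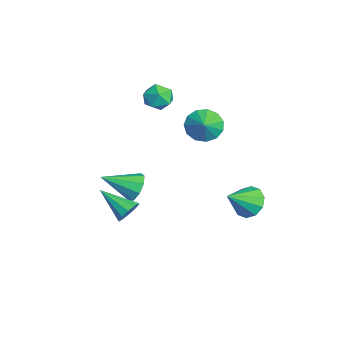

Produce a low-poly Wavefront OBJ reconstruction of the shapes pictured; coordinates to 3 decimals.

v 1.4 -1.596 -2.676
v 1.878 -2.177 -2.914
v 0.24 -2.964 -1.664
v 2.048 -2.006 -2.49
v 1.97 -1.679 -2.136
v 1.674 -1.319 -1.989
v 1.273 -1.065 -2.105
v 0.921 -1.014 -2.438
v 0.751 -1.185 -2.863
v 0.829 -1.512 -3.217
v 1.125 -1.872 -3.364
v 1.526 -2.126 -3.248
v -3.514 1.211 3.245
v -2.946 0.458 3.316
v -4.254 0.542 2.084
v -3.686 -0.211 2.155
v -4.316 -0.028 2.837
v -3.859 0.386 3.555
v -3.341 0.614 1.845
v -2.884 1.028 2.563
v -2.839 0.089 2.452
v -3.441 -0.307 3.065
v -3.759 1.307 2.335
v -4.361 0.911 2.948
v -2.371 -0.832 -3.524
v -1.783 -0.49 -2.832
v -2.409 -2.728 -2.556
v -2.416 -0.39 -2.662
v -3.028 -0.497 -2.894
v -3.333 -0.76 -3.422
v -3.187 -1.057 -3.997
v -2.66 -1.248 -4.351
v -1.997 -1.245 -4.318
v -1.509 -1.048 -3.914
v -1.425 -0.75 -3.327
v -1.218 2.616 1.879
v -0.683 3.217 1.204
v -0.282 2.504 2.521
v -0.916 3.583 1.606
v -1.244 3.643 2.095
v -1.564 3.376 2.515
v -1.774 2.868 2.733
v -1.807 2.28 2.68
v -1.654 1.798 2.373
v -1.362 1.576 1.909
v -1.024 1.684 1.435
v -0.748 2.088 1.103
v -0.621 2.659 1.016
v 3.377 4.273 -0.94
v 4.292 4.491 -1.281
v 4.063 3.047 0.12
v 4.179 4.851 -0.791
v 3.76 4.991 -0.359
v 3.194 4.856 -0.149
v 2.699 4.498 -0.241
v 2.462 4.055 -0.6
v 2.575 3.694 -1.09
v 2.994 3.555 -1.522
v 3.559 3.689 -1.732
v 4.055 4.047 -1.64
f 2 1 4
f 2 4 3
f 4 1 5
f 4 5 3
f 5 1 6
f 5 6 3
f 6 1 7
f 6 7 3
f 7 1 8
f 7 8 3
f 8 1 9
f 8 9 3
f 9 1 10
f 9 10 3
f 10 1 11
f 10 11 3
f 11 1 12
f 11 12 3
f 12 1 2
f 12 2 3
f 13 24 18
f 13 18 14
f 13 14 20
f 13 20 23
f 13 23 24
f 14 18 22
f 18 24 17
f 24 23 15
f 23 20 19
f 20 14 21
f 16 22 17
f 16 17 15
f 16 15 19
f 16 19 21
f 16 21 22
f 17 22 18
f 15 17 24
f 19 15 23
f 21 19 20
f 22 21 14
f 26 25 28
f 26 28 27
f 28 25 29
f 28 29 27
f 29 25 30
f 29 30 27
f 30 25 31
f 30 31 27
f 31 25 32
f 31 32 27
f 32 25 33
f 32 33 27
f 33 25 34
f 33 34 27
f 34 25 35
f 34 35 27
f 35 25 26
f 35 26 27
f 37 36 39
f 37 39 38
f 39 36 40
f 39 40 38
f 40 36 41
f 40 41 38
f 41 36 42
f 41 42 38
f 42 36 43
f 42 43 38
f 43 36 44
f 43 44 38
f 44 36 45
f 44 45 38
f 45 36 46
f 45 46 38
f 46 36 47
f 46 47 38
f 47 36 48
f 47 48 38
f 48 36 37
f 48 37 38
f 50 49 52
f 50 52 51
f 52 49 53
f 52 53 51
f 53 49 54
f 53 54 51
f 54 49 55
f 54 55 51
f 55 49 56
f 55 56 51
f 56 49 57
f 56 57 51
f 57 49 58
f 57 58 51
f 58 49 59
f 58 59 51
f 59 49 60
f 59 60 51
f 60 49 50
f 60 50 51



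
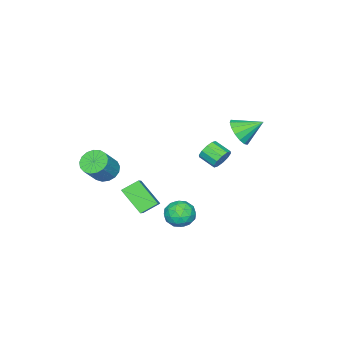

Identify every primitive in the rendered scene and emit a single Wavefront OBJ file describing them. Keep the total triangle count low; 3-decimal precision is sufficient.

v -3.939 -0.711 -0.294
v -3.451 -0.962 -0.848
v -3.472 -2.08 -0.36
v -3.961 -1.829 0.194
v -3.187 -0.805 -0.476
v -3.208 -1.923 0.012
v -3.211 -0.612 -0.035
v -3.232 -1.73 0.453
v -3.513 -0.457 0.307
v -3.534 -1.575 0.795
v -3.978 -0.399 0.42
v -3.999 -1.517 0.908
v -4.428 -0.46 0.26
v -4.449 -1.578 0.748
v -4.692 -0.617 -0.112
v -4.713 -1.735 0.376
v -4.668 -0.81 -0.553
v -4.689 -1.928 -0.065
v -4.366 -0.965 -0.895
v -4.387 -2.083 -0.407
v -3.901 -1.023 -1.008
v -3.922 -2.141 -0.52
v 1.521 1.176 -1.808
v 2.496 1.183 -1.547
v 1.404 -0.383 -1.333
v 2.379 -0.376 -1.072
v 1.711 0.163 -0.541
v 1.783 1.126 -0.835
v 2.117 -0.326 -2.045
v 2.189 0.637 -2.339
v 2.864 0.254 -1.693
v 2.613 0.557 -0.764
v 1.287 0.243 -2.116
v 1.036 0.546 -1.187
v 2.018 1.316 -1.719
v 1.882 -0.516 -1.161
v 1.488 -0.199 -0.849
v 2.062 -0.195 -0.695
v 1.599 1.283 -1.301
v 2.172 1.287 -1.147
v 1.711 0.688 -0.556
v 1.728 -0.487 -1.733
v 2.301 -0.483 -1.579
v 1.838 0.995 -2.185
v 2.412 0.999 -2.031
v 2.189 0.112 -2.324
v 2.808 0.774 -1.652
v 2.74 -0.142 -1.372
v 2.586 -0.112 -1.945
v 2.628 0.454 -2.117
v 2.66 0.952 -1.105
v 2.592 0.036 -0.826
v 2.199 0.353 -0.514
v 2.241 0.919 -0.687
v 2.877 0.406 -1.191
v 1.308 0.764 -2.054
v 1.24 -0.152 -1.775
v 1.659 -0.119 -2.193
v 1.701 0.447 -2.366
v 1.16 0.942 -1.508
v 1.092 0.026 -1.228
v 1.272 0.346 -0.763
v 1.314 0.912 -0.935
v 1.023 0.394 -1.689
v -2.611 1.353 3.518
v -1.891 1.276 4.236
v -3.389 2.507 4.422
v -1.716 1.651 3.907
v -1.782 1.946 3.474
v -2.07 2.082 3.053
v -2.502 2.022 2.756
v -2.964 1.784 2.664
v -3.331 1.429 2.8
v -3.505 1.055 3.129
v -3.44 0.76 3.562
v -3.152 0.624 3.983
v -2.719 0.683 4.28
v -2.258 0.922 4.372
v 3.27 -3.934 1.354
v 3.92 -3.684 0.785
v 5.041 -3.656 2.076
v 4.39 -3.906 2.646
v 3.754 -3.31 0.921
v 4.874 -3.283 2.213
v 3.477 -3.08 1.157
v 4.597 -3.053 2.449
v 3.152 -3.045 1.438
v 4.272 -3.018 2.73
v 2.854 -3.214 1.7
v 3.974 -3.187 2.991
v 2.652 -3.548 1.882
v 3.772 -3.52 3.174
v 2.591 -3.97 1.944
v 3.711 -3.942 3.235
v 2.686 -4.383 1.87
v 3.806 -4.356 3.162
v 2.914 -4.694 1.679
v 4.034 -4.667 2.97
v 3.224 -4.831 1.413
v 4.344 -4.803 2.704
v 3.545 -4.762 1.133
v 4.665 -4.734 2.425
v 3.802 -4.503 0.904
v 4.923 -4.476 2.196
v 3.938 -4.114 0.779
v 5.058 -4.087 2.07
v 2.265 -2.02 -2.172
v 2.133 -3.491 -0.853
v 1.407 -1.409 -1.576
v 1.276 -2.881 -0.257
v 3.704 -1.119 -1.023
v 3.573 -2.591 0.296
v 2.847 -0.509 -0.427
v 2.715 -1.98 0.892
f 2 1 5
f 2 5 3
f 3 5 6
f 3 6 4
f 5 1 7
f 5 7 6
f 6 7 8
f 6 8 4
f 7 1 9
f 7 9 8
f 8 9 10
f 8 10 4
f 9 1 11
f 9 11 10
f 10 11 12
f 10 12 4
f 11 1 13
f 11 13 12
f 12 13 14
f 12 14 4
f 13 1 15
f 13 15 14
f 14 15 16
f 14 16 4
f 15 1 17
f 15 17 16
f 16 17 18
f 16 18 4
f 17 1 19
f 17 19 18
f 18 19 20
f 18 20 4
f 19 1 21
f 19 21 20
f 20 21 22
f 20 22 4
f 21 1 2
f 21 2 22
f 22 2 3
f 22 3 4
f 23 60 39
f 60 34 63
f 39 63 28
f 60 63 39
f 23 39 35
f 39 28 40
f 35 40 24
f 39 40 35
f 23 35 44
f 35 24 45
f 44 45 30
f 35 45 44
f 23 44 56
f 44 30 59
f 56 59 33
f 44 59 56
f 23 56 60
f 56 33 64
f 60 64 34
f 56 64 60
f 24 40 51
f 40 28 54
f 51 54 32
f 40 54 51
f 28 63 41
f 63 34 62
f 41 62 27
f 63 62 41
f 34 64 61
f 64 33 57
f 61 57 25
f 64 57 61
f 33 59 58
f 59 30 46
f 58 46 29
f 59 46 58
f 30 45 50
f 45 24 47
f 50 47 31
f 45 47 50
f 26 52 38
f 52 32 53
f 38 53 27
f 52 53 38
f 26 38 36
f 38 27 37
f 36 37 25
f 38 37 36
f 26 36 43
f 36 25 42
f 43 42 29
f 36 42 43
f 26 43 48
f 43 29 49
f 48 49 31
f 43 49 48
f 26 48 52
f 48 31 55
f 52 55 32
f 48 55 52
f 27 53 41
f 53 32 54
f 41 54 28
f 53 54 41
f 25 37 61
f 37 27 62
f 61 62 34
f 37 62 61
f 29 42 58
f 42 25 57
f 58 57 33
f 42 57 58
f 31 49 50
f 49 29 46
f 50 46 30
f 49 46 50
f 32 55 51
f 55 31 47
f 51 47 24
f 55 47 51
f 66 65 68
f 66 68 67
f 68 65 69
f 68 69 67
f 69 65 70
f 69 70 67
f 70 65 71
f 70 71 67
f 71 65 72
f 71 72 67
f 72 65 73
f 72 73 67
f 73 65 74
f 73 74 67
f 74 65 75
f 74 75 67
f 75 65 76
f 75 76 67
f 76 65 77
f 76 77 67
f 77 65 78
f 77 78 67
f 78 65 66
f 78 66 67
f 80 79 83
f 80 83 81
f 81 83 84
f 81 84 82
f 83 79 85
f 83 85 84
f 84 85 86
f 84 86 82
f 85 79 87
f 85 87 86
f 86 87 88
f 86 88 82
f 87 79 89
f 87 89 88
f 88 89 90
f 88 90 82
f 89 79 91
f 89 91 90
f 90 91 92
f 90 92 82
f 91 79 93
f 91 93 92
f 92 93 94
f 92 94 82
f 93 79 95
f 93 95 94
f 94 95 96
f 94 96 82
f 95 79 97
f 95 97 96
f 96 97 98
f 96 98 82
f 97 79 99
f 97 99 98
f 98 99 100
f 98 100 82
f 99 79 101
f 99 101 100
f 100 101 102
f 100 102 82
f 101 79 103
f 101 103 102
f 102 103 104
f 102 104 82
f 103 79 105
f 103 105 104
f 104 105 106
f 104 106 82
f 105 79 80
f 105 80 106
f 106 80 81
f 106 81 82
f 108 110 107
f 111 108 107
f 107 110 109
f 109 111 107
f 108 114 110
f 112 108 111
f 112 114 108
f 110 114 109
f 113 111 109
f 109 114 113
f 113 112 111
f 114 112 113

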